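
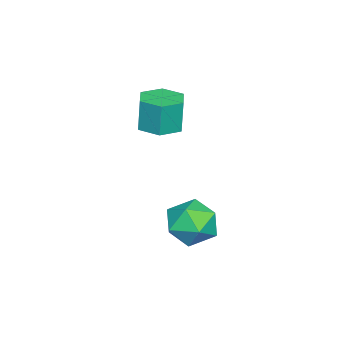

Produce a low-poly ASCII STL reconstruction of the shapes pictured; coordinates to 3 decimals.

solid 
facet normal 0.045 -0.036 -0.998
outer loop
vertex -2.872 -2.441 -0.403
vertex -3.605 -1.808 -0.459
vertex -2.69 -1.488 -0.429
endloop
endfacet
facet normal 0.981 -0.186 0.051
outer loop
vertex -2.872 -2.441 -0.403
vertex -2.69 -1.488 -0.429
vertex -2.942 -2.385 1.154
endloop
endfacet
facet normal 0.981 -0.187 0.050
outer loop
vertex -2.942 -2.385 1.154
vertex -2.69 -1.488 -0.429
vertex -2.759 -1.432 1.128
endloop
endfacet
facet normal -0.044 0.036 0.998
outer loop
vertex -2.942 -2.385 1.154
vertex -2.759 -1.432 1.128
vertex -3.675 -1.752 1.099
endloop
endfacet
facet normal 0.045 -0.036 -0.998
outer loop
vertex -2.69 -1.488 -0.429
vertex -3.605 -1.808 -0.459
vertex -3.423 -0.855 -0.485
endloop
endfacet
facet normal 0.654 0.757 0.002
outer loop
vertex -2.69 -1.488 -0.429
vertex -3.423 -0.855 -0.485
vertex -2.759 -1.432 1.128
endloop
endfacet
facet normal 0.653 0.757 0.002
outer loop
vertex -2.759 -1.432 1.128
vertex -3.423 -0.855 -0.485
vertex -3.492 -0.8 1.073
endloop
endfacet
facet normal -0.044 0.036 0.998
outer loop
vertex -2.759 -1.432 1.128
vertex -3.492 -0.8 1.073
vertex -3.675 -1.752 1.099
endloop
endfacet
facet normal 0.044 -0.036 -0.998
outer loop
vertex -3.423 -0.855 -0.485
vertex -3.605 -1.808 -0.459
vertex -4.338 -1.175 -0.514
endloop
endfacet
facet normal -0.328 0.943 -0.048
outer loop
vertex -3.423 -0.855 -0.485
vertex -4.338 -1.175 -0.514
vertex -3.492 -0.8 1.073
endloop
endfacet
facet normal -0.327 0.944 -0.049
outer loop
vertex -3.492 -0.8 1.073
vertex -4.338 -1.175 -0.514
vertex -4.408 -1.119 1.043
endloop
endfacet
facet normal -0.045 0.036 0.998
outer loop
vertex -3.492 -0.8 1.073
vertex -4.408 -1.119 1.043
vertex -3.675 -1.752 1.099
endloop
endfacet
facet normal 0.044 -0.036 -0.998
outer loop
vertex -4.338 -1.175 -0.514
vertex -3.605 -1.808 -0.459
vertex -4.521 -2.128 -0.488
endloop
endfacet
facet normal -0.981 0.187 -0.051
outer loop
vertex -4.338 -1.175 -0.514
vertex -4.521 -2.128 -0.488
vertex -4.408 -1.119 1.043
endloop
endfacet
facet normal -0.981 0.186 -0.050
outer loop
vertex -4.408 -1.119 1.043
vertex -4.521 -2.128 -0.488
vertex -4.59 -2.072 1.069
endloop
endfacet
facet normal -0.045 0.036 0.998
outer loop
vertex -4.408 -1.119 1.043
vertex -4.59 -2.072 1.069
vertex -3.675 -1.752 1.099
endloop
endfacet
facet normal 0.044 -0.036 -0.998
outer loop
vertex -4.521 -2.128 -0.488
vertex -3.605 -1.808 -0.459
vertex -3.788 -2.76 -0.433
endloop
endfacet
facet normal -0.653 -0.757 -0.002
outer loop
vertex -4.521 -2.128 -0.488
vertex -3.788 -2.76 -0.433
vertex -4.59 -2.072 1.069
endloop
endfacet
facet normal -0.653 -0.757 -0.002
outer loop
vertex -4.59 -2.072 1.069
vertex -3.788 -2.76 -0.433
vertex -3.857 -2.705 1.125
endloop
endfacet
facet normal -0.045 0.036 0.998
outer loop
vertex -4.59 -2.072 1.069
vertex -3.857 -2.705 1.125
vertex -3.675 -1.752 1.099
endloop
endfacet
facet normal 0.045 -0.036 -0.998
outer loop
vertex -3.788 -2.76 -0.433
vertex -3.605 -1.808 -0.459
vertex -2.872 -2.441 -0.403
endloop
endfacet
facet normal 0.327 -0.944 0.048
outer loop
vertex -3.788 -2.76 -0.433
vertex -2.872 -2.441 -0.403
vertex -3.857 -2.705 1.125
endloop
endfacet
facet normal 0.328 -0.943 0.049
outer loop
vertex -3.857 -2.705 1.125
vertex -2.872 -2.441 -0.403
vertex -2.942 -2.385 1.154
endloop
endfacet
facet normal -0.044 0.036 0.998
outer loop
vertex -3.857 -2.705 1.125
vertex -2.942 -2.385 1.154
vertex -3.675 -1.752 1.099
endloop
endfacet
facet normal -0.970 -0.064 0.234
outer loop
vertex -0.133 1.624 -2.688
vertex -0.086 0.485 -2.806
vertex 0.128 0.965 -1.788
endloop
endfacet
facet normal -0.666 0.496 0.557
outer loop
vertex -0.133 1.624 -2.688
vertex 0.128 0.965 -1.788
vertex 0.702 1.94 -1.97
endloop
endfacet
facet normal -0.392 0.919 0.051
outer loop
vertex -0.133 1.624 -2.688
vertex 0.702 1.94 -1.97
vertex 0.843 2.063 -3.1
endloop
endfacet
facet normal -0.525 0.619 -0.584
outer loop
vertex -0.133 1.624 -2.688
vertex 0.843 2.063 -3.1
vertex 0.356 1.163 -3.617
endloop
endfacet
facet normal -0.882 0.012 -0.471
outer loop
vertex -0.133 1.624 -2.688
vertex 0.356 1.163 -3.617
vertex -0.086 0.485 -2.806
endloop
endfacet
facet normal -0.129 0.255 0.958
outer loop
vertex 0.702 1.94 -1.97
vertex 0.128 0.965 -1.788
vertex 1.264 0.997 -1.643
endloop
endfacet
facet normal -0.620 -0.651 0.437
outer loop
vertex 0.128 0.965 -1.788
vertex -0.086 0.485 -2.806
vertex 0.777 0.097 -2.16
endloop
endfacet
facet normal -0.478 -0.528 -0.702
outer loop
vertex -0.086 0.485 -2.806
vertex 0.356 1.163 -3.617
vertex 0.918 0.22 -3.29
endloop
endfacet
facet normal 0.100 0.454 -0.885
outer loop
vertex 0.356 1.163 -3.617
vertex 0.843 2.063 -3.1
vertex 1.492 1.195 -3.472
endloop
endfacet
facet normal 0.316 0.938 0.142
outer loop
vertex 0.843 2.063 -3.1
vertex 0.702 1.94 -1.97
vertex 1.706 1.675 -2.454
endloop
endfacet
facet normal 0.525 -0.619 0.584
outer loop
vertex 1.753 0.536 -2.572
vertex 1.264 0.997 -1.643
vertex 0.777 0.097 -2.16
endloop
endfacet
facet normal 0.392 -0.919 -0.051
outer loop
vertex 1.753 0.536 -2.572
vertex 0.777 0.097 -2.16
vertex 0.918 0.22 -3.29
endloop
endfacet
facet normal 0.666 -0.496 -0.557
outer loop
vertex 1.753 0.536 -2.572
vertex 0.918 0.22 -3.29
vertex 1.492 1.195 -3.472
endloop
endfacet
facet normal 0.970 0.064 -0.234
outer loop
vertex 1.753 0.536 -2.572
vertex 1.492 1.195 -3.472
vertex 1.706 1.675 -2.454
endloop
endfacet
facet normal 0.882 -0.012 0.471
outer loop
vertex 1.753 0.536 -2.572
vertex 1.706 1.675 -2.454
vertex 1.264 0.997 -1.643
endloop
endfacet
facet normal -0.100 -0.454 0.885
outer loop
vertex 0.777 0.097 -2.16
vertex 1.264 0.997 -1.643
vertex 0.128 0.965 -1.788
endloop
endfacet
facet normal -0.316 -0.938 -0.142
outer loop
vertex 0.918 0.22 -3.29
vertex 0.777 0.097 -2.16
vertex -0.086 0.485 -2.806
endloop
endfacet
facet normal 0.129 -0.255 -0.958
outer loop
vertex 1.492 1.195 -3.472
vertex 0.918 0.22 -3.29
vertex 0.356 1.163 -3.617
endloop
endfacet
facet normal 0.620 0.651 -0.437
outer loop
vertex 1.706 1.675 -2.454
vertex 1.492 1.195 -3.472
vertex 0.843 2.063 -3.1
endloop
endfacet
facet normal 0.478 0.528 0.702
outer loop
vertex 1.264 0.997 -1.643
vertex 1.706 1.675 -2.454
vertex 0.702 1.94 -1.97
endloop
endfacet

endsolid


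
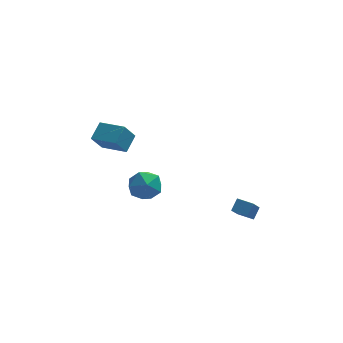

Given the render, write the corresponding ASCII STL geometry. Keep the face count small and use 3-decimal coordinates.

solid 
facet normal 0.228 0.466 0.855
outer loop
vertex -1.981 1.993 -2.705
vertex -2.491 1.104 -2.085
vertex -1.327 1.048 -2.365
endloop
endfacet
facet normal 0.708 0.615 0.348
outer loop
vertex -1.981 1.993 -2.705
vertex -1.327 1.048 -2.365
vertex -1.188 1.509 -3.463
endloop
endfacet
facet normal 0.362 0.910 -0.202
outer loop
vertex -1.981 1.993 -2.705
vertex -1.188 1.509 -3.463
vertex -2.266 1.85 -3.861
endloop
endfacet
facet normal -0.331 0.943 -0.035
outer loop
vertex -1.981 1.993 -2.705
vertex -2.266 1.85 -3.861
vertex -3.072 1.599 -3.009
endloop
endfacet
facet normal -0.414 0.668 0.618
outer loop
vertex -1.981 1.993 -2.705
vertex -3.072 1.599 -3.009
vertex -2.491 1.104 -2.085
endloop
endfacet
facet normal 0.992 -0.001 0.125
outer loop
vertex -1.188 1.509 -3.463
vertex -1.327 1.048 -2.365
vertex -1.208 0.321 -3.311
endloop
endfacet
facet normal 0.216 -0.243 0.946
outer loop
vertex -1.327 1.048 -2.365
vertex -2.491 1.104 -2.085
vertex -2.014 0.07 -2.459
endloop
endfacet
facet normal -0.822 0.086 0.563
outer loop
vertex -2.491 1.104 -2.085
vertex -3.072 1.599 -3.009
vertex -3.092 0.411 -2.857
endloop
endfacet
facet normal -0.688 0.531 -0.495
outer loop
vertex -3.072 1.599 -3.009
vertex -2.266 1.85 -3.861
vertex -2.953 0.872 -3.955
endloop
endfacet
facet normal 0.433 0.477 -0.765
outer loop
vertex -2.266 1.85 -3.861
vertex -1.188 1.509 -3.463
vertex -1.789 0.816 -4.235
endloop
endfacet
facet normal 0.331 -0.943 0.035
outer loop
vertex -2.299 -0.073 -3.615
vertex -1.208 0.321 -3.311
vertex -2.014 0.07 -2.459
endloop
endfacet
facet normal -0.362 -0.910 0.202
outer loop
vertex -2.299 -0.073 -3.615
vertex -2.014 0.07 -2.459
vertex -3.092 0.411 -2.857
endloop
endfacet
facet normal -0.708 -0.615 -0.348
outer loop
vertex -2.299 -0.073 -3.615
vertex -3.092 0.411 -2.857
vertex -2.953 0.872 -3.955
endloop
endfacet
facet normal -0.228 -0.466 -0.855
outer loop
vertex -2.299 -0.073 -3.615
vertex -2.953 0.872 -3.955
vertex -1.789 0.816 -4.235
endloop
endfacet
facet normal 0.414 -0.668 -0.618
outer loop
vertex -2.299 -0.073 -3.615
vertex -1.789 0.816 -4.235
vertex -1.208 0.321 -3.311
endloop
endfacet
facet normal 0.688 -0.531 0.495
outer loop
vertex -2.014 0.07 -2.459
vertex -1.208 0.321 -3.311
vertex -1.327 1.048 -2.365
endloop
endfacet
facet normal -0.433 -0.477 0.765
outer loop
vertex -3.092 0.411 -2.857
vertex -2.014 0.07 -2.459
vertex -2.491 1.104 -2.085
endloop
endfacet
facet normal -0.992 0.001 -0.125
outer loop
vertex -2.953 0.872 -3.955
vertex -3.092 0.411 -2.857
vertex -3.072 1.599 -3.009
endloop
endfacet
facet normal -0.216 0.243 -0.946
outer loop
vertex -1.789 0.816 -4.235
vertex -2.953 0.872 -3.955
vertex -2.266 1.85 -3.861
endloop
endfacet
facet normal 0.822 -0.086 -0.563
outer loop
vertex -1.208 0.321 -3.311
vertex -1.789 0.816 -4.235
vertex -1.188 1.509 -3.463
endloop
endfacet
facet normal -0.392 -0.574 -0.719
outer loop
vertex 3.681 -3.177 -2.849
vertex 2.777 -2.755 -2.693
vertex 4.147 -1.628 -4.341
endloop
endfacet
facet normal 0.896 -0.417 -0.154
outer loop
vertex 4.503 -1.105 -3.687
vertex 3.681 -3.177 -2.849
vertex 4.147 -1.628 -4.341
endloop
endfacet
facet normal -0.392 -0.575 -0.719
outer loop
vertex 4.147 -1.628 -4.341
vertex 2.777 -2.755 -2.693
vertex 3.242 -1.206 -4.185
endloop
endfacet
facet normal 0.211 0.704 -0.678
outer loop
vertex 3.242 -1.206 -4.185
vertex 4.503 -1.105 -3.687
vertex 4.147 -1.628 -4.341
endloop
endfacet
facet normal -0.212 -0.704 0.678
outer loop
vertex 3.681 -3.177 -2.849
vertex 3.133 -2.232 -2.039
vertex 2.777 -2.755 -2.693
endloop
endfacet
facet normal 0.895 -0.418 -0.155
outer loop
vertex 4.038 -2.654 -2.195
vertex 3.681 -3.177 -2.849
vertex 4.503 -1.105 -3.687
endloop
endfacet
facet normal -0.211 -0.704 0.678
outer loop
vertex 4.038 -2.654 -2.195
vertex 3.133 -2.232 -2.039
vertex 3.681 -3.177 -2.849
endloop
endfacet
facet normal -0.896 0.417 0.154
outer loop
vertex 2.777 -2.755 -2.693
vertex 3.133 -2.232 -2.039
vertex 3.242 -1.206 -4.185
endloop
endfacet
facet normal 0.211 0.704 -0.678
outer loop
vertex 3.599 -0.683 -3.531
vertex 4.503 -1.105 -3.687
vertex 3.242 -1.206 -4.185
endloop
endfacet
facet normal -0.895 0.418 0.154
outer loop
vertex 3.242 -1.206 -4.185
vertex 3.133 -2.232 -2.039
vertex 3.599 -0.683 -3.531
endloop
endfacet
facet normal 0.392 0.574 0.719
outer loop
vertex 3.599 -0.683 -3.531
vertex 4.038 -2.654 -2.195
vertex 4.503 -1.105 -3.687
endloop
endfacet
facet normal 0.392 0.574 0.719
outer loop
vertex 3.133 -2.232 -2.039
vertex 4.038 -2.654 -2.195
vertex 3.599 -0.683 -3.531
endloop
endfacet
facet normal -0.826 0.546 -0.139
outer loop
vertex -5.175 -1.228 2.506
vertex -4.679 -0.291 3.241
vertex -4.581 -0.628 1.339
endloop
endfacet
facet normal -0.385 -0.726 -0.569
outer loop
vertex -3.161 -1.569 1.579
vertex -5.175 -1.228 2.506
vertex -4.581 -0.628 1.339
endloop
endfacet
facet normal -0.826 0.546 -0.139
outer loop
vertex -4.581 -0.628 1.339
vertex -4.679 -0.291 3.241
vertex -4.085 0.309 2.074
endloop
endfacet
facet normal 0.413 0.417 -0.810
outer loop
vertex -4.085 0.309 2.074
vertex -3.161 -1.569 1.579
vertex -4.581 -0.628 1.339
endloop
endfacet
facet normal -0.413 -0.417 0.810
outer loop
vertex -5.175 -1.228 2.506
vertex -3.259 -1.232 3.481
vertex -4.679 -0.291 3.241
endloop
endfacet
facet normal -0.385 -0.726 -0.569
outer loop
vertex -3.755 -2.169 2.746
vertex -5.175 -1.228 2.506
vertex -3.161 -1.569 1.579
endloop
endfacet
facet normal -0.413 -0.417 0.810
outer loop
vertex -3.755 -2.169 2.746
vertex -3.259 -1.232 3.481
vertex -5.175 -1.228 2.506
endloop
endfacet
facet normal 0.385 0.726 0.569
outer loop
vertex -4.679 -0.291 3.241
vertex -3.259 -1.232 3.481
vertex -4.085 0.309 2.074
endloop
endfacet
facet normal 0.413 0.417 -0.810
outer loop
vertex -2.665 -0.632 2.314
vertex -3.161 -1.569 1.579
vertex -4.085 0.309 2.074
endloop
endfacet
facet normal 0.385 0.726 0.569
outer loop
vertex -4.085 0.309 2.074
vertex -3.259 -1.232 3.481
vertex -2.665 -0.632 2.314
endloop
endfacet
facet normal 0.826 -0.546 0.139
outer loop
vertex -2.665 -0.632 2.314
vertex -3.755 -2.169 2.746
vertex -3.161 -1.569 1.579
endloop
endfacet
facet normal 0.826 -0.546 0.139
outer loop
vertex -3.259 -1.232 3.481
vertex -3.755 -2.169 2.746
vertex -2.665 -0.632 2.314
endloop
endfacet

endsolid


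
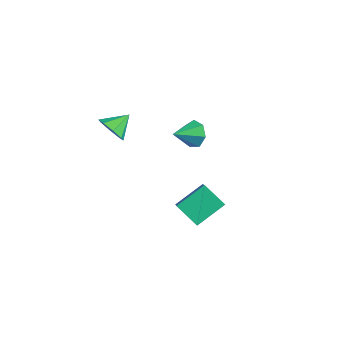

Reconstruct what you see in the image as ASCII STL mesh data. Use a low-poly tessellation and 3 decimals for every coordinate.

solid 
facet normal -0.009 0.904 -0.427
outer loop
vertex 0.443 -0.025 1.301
vertex 0.194 -0.356 0.605
vertex -0.253 -0.071 1.218
endloop
endfacet
facet normal -0.115 -0.049 0.992
outer loop
vertex 0.443 -0.025 1.301
vertex -0.253 -0.071 1.218
vertex 0.206 -1.604 1.195
endloop
endfacet
facet normal -0.009 0.904 -0.427
outer loop
vertex -0.253 -0.071 1.218
vertex 0.194 -0.356 0.605
vertex -0.613 -0.332 0.673
endloop
endfacet
facet normal -0.755 -0.235 0.612
outer loop
vertex -0.253 -0.071 1.218
vertex -0.613 -0.332 0.673
vertex 0.206 -1.604 1.195
endloop
endfacet
facet normal -0.009 0.904 -0.428
outer loop
vertex -0.613 -0.332 0.673
vertex 0.194 -0.356 0.605
vertex -0.366 -0.611 0.078
endloop
endfacet
facet normal -0.823 -0.562 -0.078
outer loop
vertex -0.613 -0.332 0.673
vertex -0.366 -0.611 0.078
vertex 0.206 -1.604 1.195
endloop
endfacet
facet normal -0.010 0.904 -0.427
outer loop
vertex -0.366 -0.611 0.078
vertex 0.194 -0.356 0.605
vertex 0.303 -0.698 -0.121
endloop
endfacet
facet normal -0.268 -0.784 -0.560
outer loop
vertex -0.366 -0.611 0.078
vertex 0.303 -0.698 -0.121
vertex 0.206 -1.604 1.195
endloop
endfacet
facet normal -0.009 0.904 -0.427
outer loop
vertex 0.303 -0.698 -0.121
vertex 0.194 -0.356 0.605
vertex 0.889 -0.528 0.227
endloop
endfacet
facet normal 0.491 -0.734 -0.469
outer loop
vertex 0.303 -0.698 -0.121
vertex 0.889 -0.528 0.227
vertex 0.206 -1.604 1.195
endloop
endfacet
facet normal -0.009 0.904 -0.428
outer loop
vertex 0.889 -0.528 0.227
vertex 0.194 -0.356 0.605
vertex 0.952 -0.228 0.86
endloop
endfacet
facet normal 0.885 -0.449 0.125
outer loop
vertex 0.889 -0.528 0.227
vertex 0.952 -0.228 0.86
vertex 0.206 -1.604 1.195
endloop
endfacet
facet normal -0.009 0.904 -0.427
outer loop
vertex 0.952 -0.228 0.86
vertex 0.194 -0.356 0.605
vertex 0.443 -0.025 1.301
endloop
endfacet
facet normal 0.614 -0.144 0.776
outer loop
vertex 0.952 -0.228 0.86
vertex 0.443 -0.025 1.301
vertex 0.206 -1.604 1.195
endloop
endfacet
facet normal 0.038 -0.869 -0.493
outer loop
vertex -1.328 -3.417 0.501
vertex -1.906 -3.743 1.032
vertex -1.937 -3.325 0.292
endloop
endfacet
facet normal 0.275 0.864 -0.422
outer loop
vertex -1.328 -3.417 0.501
vertex -1.937 -3.325 0.292
vertex -1.954 -2.657 1.648
endloop
endfacet
facet normal 0.039 -0.869 -0.493
outer loop
vertex -1.937 -3.325 0.292
vertex -1.906 -3.743 1.032
vertex -2.528 -3.479 0.517
endloop
endfacet
facet normal -0.374 0.830 -0.414
outer loop
vertex -1.937 -3.325 0.292
vertex -2.528 -3.479 0.517
vertex -1.954 -2.657 1.648
endloop
endfacet
facet normal 0.039 -0.869 -0.492
outer loop
vertex -2.528 -3.479 0.517
vertex -1.906 -3.743 1.032
vertex -2.755 -3.787 1.043
endloop
endfacet
facet normal -0.813 0.582 -0.010
outer loop
vertex -2.528 -3.479 0.517
vertex -2.755 -3.787 1.043
vertex -1.954 -2.657 1.648
endloop
endfacet
facet normal 0.039 -0.869 -0.494
outer loop
vertex -2.755 -3.787 1.043
vertex -1.906 -3.743 1.032
vertex -2.484 -4.07 1.562
endloop
endfacet
facet normal -0.789 0.262 0.555
outer loop
vertex -2.755 -3.787 1.043
vertex -2.484 -4.07 1.562
vertex -1.954 -2.657 1.648
endloop
endfacet
facet normal 0.039 -0.869 -0.493
outer loop
vertex -2.484 -4.07 1.562
vertex -1.906 -3.743 1.032
vertex -1.875 -4.161 1.771
endloop
endfacet
facet normal -0.316 0.061 0.947
outer loop
vertex -2.484 -4.07 1.562
vertex -1.875 -4.161 1.771
vertex -1.954 -2.657 1.648
endloop
endfacet
facet normal 0.038 -0.869 -0.493
outer loop
vertex -1.875 -4.161 1.771
vertex -1.906 -3.743 1.032
vertex -1.284 -4.008 1.547
endloop
endfacet
facet normal 0.331 0.094 0.939
outer loop
vertex -1.875 -4.161 1.771
vertex -1.284 -4.008 1.547
vertex -1.954 -2.657 1.648
endloop
endfacet
facet normal 0.039 -0.869 -0.494
outer loop
vertex -1.284 -4.008 1.547
vertex -1.906 -3.743 1.032
vertex -1.057 -3.699 1.021
endloop
endfacet
facet normal 0.772 0.343 0.535
outer loop
vertex -1.284 -4.008 1.547
vertex -1.057 -3.699 1.021
vertex -1.954 -2.657 1.648
endloop
endfacet
facet normal 0.039 -0.870 -0.492
outer loop
vertex -1.057 -3.699 1.021
vertex -1.906 -3.743 1.032
vertex -1.328 -3.417 0.501
endloop
endfacet
facet normal 0.748 0.663 -0.031
outer loop
vertex -1.057 -3.699 1.021
vertex -1.328 -3.417 0.501
vertex -1.954 -2.657 1.648
endloop
endfacet
facet normal -0.769 -0.281 0.574
outer loop
vertex 4.084 -2.462 0.692
vertex 2.707 -1.601 -0.732
vertex 4.009 -3.955 -0.138
endloop
endfacet
facet normal 0.638 -0.398 0.659
outer loop
vertex 5.093 -3.559 -0.948
vertex 4.084 -2.462 0.692
vertex 4.009 -3.955 -0.138
endloop
endfacet
facet normal -0.769 -0.280 0.575
outer loop
vertex 4.009 -3.955 -0.138
vertex 2.707 -1.601 -0.732
vertex 2.631 -3.094 -1.562
endloop
endfacet
facet normal -0.044 -0.873 -0.486
outer loop
vertex 2.631 -3.094 -1.562
vertex 5.093 -3.559 -0.948
vertex 4.009 -3.955 -0.138
endloop
endfacet
facet normal 0.044 0.873 0.486
outer loop
vertex 4.084 -2.462 0.692
vertex 3.791 -1.205 -1.542
vertex 2.707 -1.601 -0.732
endloop
endfacet
facet normal 0.638 -0.399 0.659
outer loop
vertex 5.169 -2.066 -0.118
vertex 4.084 -2.462 0.692
vertex 5.093 -3.559 -0.948
endloop
endfacet
facet normal 0.044 0.873 0.486
outer loop
vertex 5.169 -2.066 -0.118
vertex 3.791 -1.205 -1.542
vertex 4.084 -2.462 0.692
endloop
endfacet
facet normal -0.638 0.399 -0.659
outer loop
vertex 2.707 -1.601 -0.732
vertex 3.791 -1.205 -1.542
vertex 2.631 -3.094 -1.562
endloop
endfacet
facet normal -0.044 -0.873 -0.486
outer loop
vertex 3.716 -2.698 -2.372
vertex 5.093 -3.559 -0.948
vertex 2.631 -3.094 -1.562
endloop
endfacet
facet normal -0.638 0.399 -0.659
outer loop
vertex 2.631 -3.094 -1.562
vertex 3.791 -1.205 -1.542
vertex 3.716 -2.698 -2.372
endloop
endfacet
facet normal 0.769 0.280 -0.574
outer loop
vertex 3.716 -2.698 -2.372
vertex 5.169 -2.066 -0.118
vertex 5.093 -3.559 -0.948
endloop
endfacet
facet normal 0.769 0.281 -0.574
outer loop
vertex 3.791 -1.205 -1.542
vertex 5.169 -2.066 -0.118
vertex 3.716 -2.698 -2.372
endloop
endfacet

endsolid


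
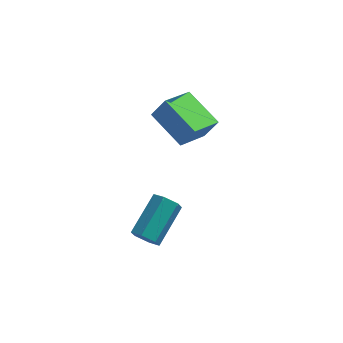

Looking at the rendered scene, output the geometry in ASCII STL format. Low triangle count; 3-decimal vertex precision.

solid 
facet normal -0.518 -0.025 -0.855
outer loop
vertex -2.408 3.867 -0.842
vertex -1.528 5.064 -1.409
vertex -1.2 2.65 -1.538
endloop
endfacet
facet normal -0.553 -0.753 0.356
outer loop
vertex -0.652 2.676 -0.631
vertex -2.408 3.867 -0.842
vertex -1.2 2.65 -1.538
endloop
endfacet
facet normal -0.518 -0.025 -0.855
outer loop
vertex -1.2 2.65 -1.538
vertex -1.528 5.064 -1.409
vertex -0.321 3.847 -2.105
endloop
endfacet
facet normal 0.653 -0.658 -0.376
outer loop
vertex -0.321 3.847 -2.105
vertex -0.652 2.676 -0.631
vertex -1.2 2.65 -1.538
endloop
endfacet
facet normal -0.653 0.658 0.376
outer loop
vertex -2.408 3.867 -0.842
vertex -0.98 5.09 -0.502
vertex -1.528 5.064 -1.409
endloop
endfacet
facet normal -0.553 -0.753 0.357
outer loop
vertex -1.859 3.893 0.065
vertex -2.408 3.867 -0.842
vertex -0.652 2.676 -0.631
endloop
endfacet
facet normal -0.653 0.658 0.376
outer loop
vertex -1.859 3.893 0.065
vertex -0.98 5.09 -0.502
vertex -2.408 3.867 -0.842
endloop
endfacet
facet normal 0.554 0.753 -0.356
outer loop
vertex -1.528 5.064 -1.409
vertex -0.98 5.09 -0.502
vertex -0.321 3.847 -2.105
endloop
endfacet
facet normal 0.653 -0.658 -0.376
outer loop
vertex 0.228 3.873 -1.198
vertex -0.652 2.676 -0.631
vertex -0.321 3.847 -2.105
endloop
endfacet
facet normal 0.553 0.753 -0.356
outer loop
vertex -0.321 3.847 -2.105
vertex -0.98 5.09 -0.502
vertex 0.228 3.873 -1.198
endloop
endfacet
facet normal 0.518 0.024 0.855
outer loop
vertex 0.228 3.873 -1.198
vertex -1.859 3.893 0.065
vertex -0.652 2.676 -0.631
endloop
endfacet
facet normal 0.518 0.025 0.855
outer loop
vertex -0.98 5.09 -0.502
vertex -1.859 3.893 0.065
vertex 0.228 3.873 -1.198
endloop
endfacet
facet normal -0.409 -0.775 -0.482
outer loop
vertex -1.806 -1.091 -4.05
vertex -2.346 -0.983 -3.765
vertex -2.222 -0.711 -4.308
endloop
endfacet
facet normal 0.618 0.153 -0.771
outer loop
vertex -1.806 -1.091 -4.05
vertex -2.222 -0.711 -4.308
vertex -1.034 0.375 -3.14
endloop
endfacet
facet normal 0.618 0.153 -0.771
outer loop
vertex -1.034 0.375 -3.14
vertex -2.222 -0.711 -4.308
vertex -1.45 0.755 -3.398
endloop
endfacet
facet normal 0.409 0.775 0.482
outer loop
vertex -1.034 0.375 -3.14
vertex -1.45 0.755 -3.398
vertex -1.574 0.483 -2.855
endloop
endfacet
facet normal -0.408 -0.775 -0.482
outer loop
vertex -2.222 -0.711 -4.308
vertex -2.346 -0.983 -3.765
vertex -2.762 -0.603 -4.024
endloop
endfacet
facet normal -0.272 0.607 -0.747
outer loop
vertex -2.222 -0.711 -4.308
vertex -2.762 -0.603 -4.024
vertex -1.45 0.755 -3.398
endloop
endfacet
facet normal -0.272 0.607 -0.747
outer loop
vertex -1.45 0.755 -3.398
vertex -2.762 -0.603 -4.024
vertex -1.99 0.863 -3.114
endloop
endfacet
facet normal 0.408 0.775 0.482
outer loop
vertex -1.45 0.755 -3.398
vertex -1.99 0.863 -3.114
vertex -1.574 0.483 -2.855
endloop
endfacet
facet normal -0.409 -0.776 -0.481
outer loop
vertex -2.762 -0.603 -4.024
vertex -2.346 -0.983 -3.765
vertex -2.886 -0.875 -3.48
endloop
endfacet
facet normal -0.891 0.454 0.024
outer loop
vertex -2.762 -0.603 -4.024
vertex -2.886 -0.875 -3.48
vertex -1.99 0.863 -3.114
endloop
endfacet
facet normal -0.891 0.454 0.024
outer loop
vertex -1.99 0.863 -3.114
vertex -2.886 -0.875 -3.48
vertex -2.114 0.591 -2.57
endloop
endfacet
facet normal 0.409 0.776 0.481
outer loop
vertex -1.99 0.863 -3.114
vertex -2.114 0.591 -2.57
vertex -1.574 0.483 -2.855
endloop
endfacet
facet normal -0.409 -0.775 -0.482
outer loop
vertex -2.886 -0.875 -3.48
vertex -2.346 -0.983 -3.765
vertex -2.47 -1.255 -3.222
endloop
endfacet
facet normal -0.618 -0.153 0.771
outer loop
vertex -2.886 -0.875 -3.48
vertex -2.47 -1.255 -3.222
vertex -2.114 0.591 -2.57
endloop
endfacet
facet normal -0.618 -0.153 0.771
outer loop
vertex -2.114 0.591 -2.57
vertex -2.47 -1.255 -3.222
vertex -1.698 0.211 -2.312
endloop
endfacet
facet normal 0.409 0.775 0.482
outer loop
vertex -2.114 0.591 -2.57
vertex -1.698 0.211 -2.312
vertex -1.574 0.483 -2.855
endloop
endfacet
facet normal -0.408 -0.775 -0.482
outer loop
vertex -2.47 -1.255 -3.222
vertex -2.346 -0.983 -3.765
vertex -1.93 -1.363 -3.506
endloop
endfacet
facet normal 0.272 -0.607 0.747
outer loop
vertex -2.47 -1.255 -3.222
vertex -1.93 -1.363 -3.506
vertex -1.698 0.211 -2.312
endloop
endfacet
facet normal 0.272 -0.607 0.747
outer loop
vertex -1.698 0.211 -2.312
vertex -1.93 -1.363 -3.506
vertex -1.158 0.103 -2.596
endloop
endfacet
facet normal 0.408 0.775 0.482
outer loop
vertex -1.698 0.211 -2.312
vertex -1.158 0.103 -2.596
vertex -1.574 0.483 -2.855
endloop
endfacet
facet normal -0.409 -0.776 -0.481
outer loop
vertex -1.93 -1.363 -3.506
vertex -2.346 -0.983 -3.765
vertex -1.806 -1.091 -4.05
endloop
endfacet
facet normal 0.891 -0.454 -0.024
outer loop
vertex -1.93 -1.363 -3.506
vertex -1.806 -1.091 -4.05
vertex -1.158 0.103 -2.596
endloop
endfacet
facet normal 0.891 -0.454 -0.024
outer loop
vertex -1.158 0.103 -2.596
vertex -1.806 -1.091 -4.05
vertex -1.034 0.375 -3.14
endloop
endfacet
facet normal 0.409 0.776 0.481
outer loop
vertex -1.158 0.103 -2.596
vertex -1.034 0.375 -3.14
vertex -1.574 0.483 -2.855
endloop
endfacet

endsolid


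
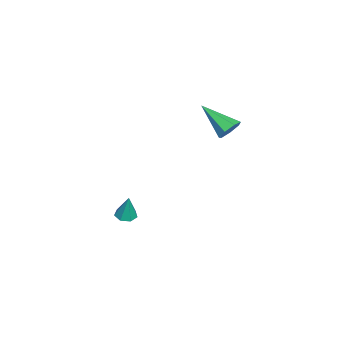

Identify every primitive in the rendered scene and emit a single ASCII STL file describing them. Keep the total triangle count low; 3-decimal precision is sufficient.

solid 
facet normal -0.183 -0.144 -0.972
outer loop
vertex -2.738 -1.189 -2.698
vertex -3.158 -1.472 -2.577
vertex -3.125 -0.959 -2.659
endloop
endfacet
facet normal 0.516 0.847 0.130
outer loop
vertex -2.738 -1.189 -2.698
vertex -3.125 -0.959 -2.659
vertex -2.922 -1.288 -1.323
endloop
endfacet
facet normal -0.182 -0.144 -0.973
outer loop
vertex -3.125 -0.959 -2.659
vertex -3.158 -1.472 -2.577
vertex -3.536 -1.115 -2.559
endloop
endfacet
facet normal -0.284 0.920 0.270
outer loop
vertex -3.125 -0.959 -2.659
vertex -3.536 -1.115 -2.559
vertex -2.922 -1.288 -1.323
endloop
endfacet
facet normal -0.181 -0.143 -0.973
outer loop
vertex -3.536 -1.115 -2.559
vertex -3.158 -1.472 -2.577
vertex -3.662 -1.54 -2.473
endloop
endfacet
facet normal -0.824 0.337 0.456
outer loop
vertex -3.536 -1.115 -2.559
vertex -3.662 -1.54 -2.473
vertex -2.922 -1.288 -1.323
endloop
endfacet
facet normal -0.182 -0.142 -0.973
outer loop
vertex -3.662 -1.54 -2.473
vertex -3.158 -1.472 -2.577
vertex -3.409 -1.913 -2.466
endloop
endfacet
facet normal -0.696 -0.462 0.549
outer loop
vertex -3.662 -1.54 -2.473
vertex -3.409 -1.913 -2.466
vertex -2.922 -1.288 -1.323
endloop
endfacet
facet normal -0.182 -0.141 -0.973
outer loop
vertex -3.409 -1.913 -2.466
vertex -3.158 -1.472 -2.577
vertex -2.966 -1.954 -2.543
endloop
endfacet
facet normal 0.002 -0.878 0.479
outer loop
vertex -3.409 -1.913 -2.466
vertex -2.966 -1.954 -2.543
vertex -2.922 -1.288 -1.323
endloop
endfacet
facet normal -0.183 -0.142 -0.973
outer loop
vertex -2.966 -1.954 -2.543
vertex -3.158 -1.472 -2.577
vertex -2.668 -1.632 -2.646
endloop
endfacet
facet normal 0.746 -0.595 0.298
outer loop
vertex -2.966 -1.954 -2.543
vertex -2.668 -1.632 -2.646
vertex -2.922 -1.288 -1.323
endloop
endfacet
facet normal -0.184 -0.143 -0.972
outer loop
vertex -2.668 -1.632 -2.646
vertex -3.158 -1.472 -2.577
vertex -2.738 -1.189 -2.698
endloop
endfacet
facet normal 0.975 0.171 0.143
outer loop
vertex -2.668 -1.632 -2.646
vertex -2.738 -1.189 -2.698
vertex -2.922 -1.288 -1.323
endloop
endfacet
facet normal 0.403 0.739 -0.540
outer loop
vertex -2.49 3.302 3.997
vertex -2.77 3.077 3.48
vertex -2.989 3.499 3.894
endloop
endfacet
facet normal -0.070 0.318 0.946
outer loop
vertex -2.49 3.302 3.997
vertex -2.989 3.499 3.894
vertex -3.49 1.763 4.44
endloop
endfacet
facet normal 0.405 0.739 -0.539
outer loop
vertex -2.989 3.499 3.894
vertex -2.77 3.077 3.48
vertex -3.323 3.379 3.478
endloop
endfacet
facet normal -0.771 0.383 0.509
outer loop
vertex -2.989 3.499 3.894
vertex -3.323 3.379 3.478
vertex -3.49 1.763 4.44
endloop
endfacet
facet normal 0.405 0.739 -0.539
outer loop
vertex -3.323 3.379 3.478
vertex -2.77 3.077 3.48
vertex -3.241 3.032 3.064
endloop
endfacet
facet normal -0.982 -0.010 -0.187
outer loop
vertex -3.323 3.379 3.478
vertex -3.241 3.032 3.064
vertex -3.49 1.763 4.44
endloop
endfacet
facet normal 0.405 0.738 -0.539
outer loop
vertex -3.241 3.032 3.064
vertex -2.77 3.077 3.48
vertex -2.805 2.719 2.963
endloop
endfacet
facet normal -0.548 -0.563 -0.619
outer loop
vertex -3.241 3.032 3.064
vertex -2.805 2.719 2.963
vertex -3.49 1.763 4.44
endloop
endfacet
facet normal 0.404 0.739 -0.539
outer loop
vertex -2.805 2.719 2.963
vertex -2.77 3.077 3.48
vertex -2.342 2.676 3.251
endloop
endfacet
facet normal 0.207 -0.862 -0.462
outer loop
vertex -2.805 2.719 2.963
vertex -2.342 2.676 3.251
vertex -3.49 1.763 4.44
endloop
endfacet
facet normal 0.405 0.739 -0.538
outer loop
vertex -2.342 2.676 3.251
vertex -2.77 3.077 3.48
vertex -2.202 2.935 3.712
endloop
endfacet
facet normal 0.713 -0.681 0.166
outer loop
vertex -2.342 2.676 3.251
vertex -2.202 2.935 3.712
vertex -3.49 1.763 4.44
endloop
endfacet
facet normal 0.405 0.738 -0.540
outer loop
vertex -2.202 2.935 3.712
vertex -2.77 3.077 3.48
vertex -2.49 3.302 3.997
endloop
endfacet
facet normal 0.589 -0.154 0.793
outer loop
vertex -2.202 2.935 3.712
vertex -2.49 3.302 3.997
vertex -3.49 1.763 4.44
endloop
endfacet

endsolid


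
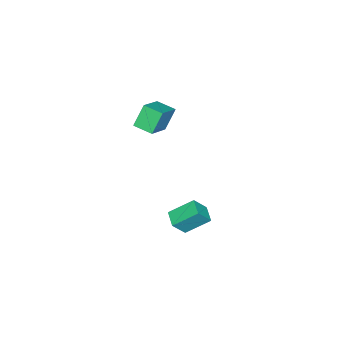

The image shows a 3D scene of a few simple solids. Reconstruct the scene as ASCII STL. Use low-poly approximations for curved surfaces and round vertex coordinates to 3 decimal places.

solid 
facet normal -0.492 0.177 0.852
outer loop
vertex -3.331 -1.905 4.883
vertex -3.282 -0.814 4.685
vertex -4.948 -1.998 3.968
endloop
endfacet
facet normal -0.045 -0.983 0.179
outer loop
vertex -4.258 -2.246 2.775
vertex -3.331 -1.905 4.883
vertex -4.948 -1.998 3.968
endloop
endfacet
facet normal -0.493 0.177 0.852
outer loop
vertex -4.948 -1.998 3.968
vertex -3.282 -0.814 4.685
vertex -4.898 -0.907 3.77
endloop
endfacet
facet normal -0.869 -0.050 -0.492
outer loop
vertex -4.898 -0.907 3.77
vertex -4.258 -2.246 2.775
vertex -4.948 -1.998 3.968
endloop
endfacet
facet normal 0.869 0.050 0.492
outer loop
vertex -3.331 -1.905 4.883
vertex -2.592 -1.062 3.492
vertex -3.282 -0.814 4.685
endloop
endfacet
facet normal -0.045 -0.983 0.179
outer loop
vertex -2.642 -2.153 3.69
vertex -3.331 -1.905 4.883
vertex -4.258 -2.246 2.775
endloop
endfacet
facet normal 0.869 0.049 0.492
outer loop
vertex -2.642 -2.153 3.69
vertex -2.592 -1.062 3.492
vertex -3.331 -1.905 4.883
endloop
endfacet
facet normal 0.045 0.983 -0.179
outer loop
vertex -3.282 -0.814 4.685
vertex -2.592 -1.062 3.492
vertex -4.898 -0.907 3.77
endloop
endfacet
facet normal -0.869 -0.050 -0.492
outer loop
vertex -4.209 -1.155 2.577
vertex -4.258 -2.246 2.775
vertex -4.898 -0.907 3.77
endloop
endfacet
facet normal 0.045 0.983 -0.179
outer loop
vertex -4.898 -0.907 3.77
vertex -2.592 -1.062 3.492
vertex -4.209 -1.155 2.577
endloop
endfacet
facet normal 0.493 -0.177 -0.852
outer loop
vertex -4.209 -1.155 2.577
vertex -2.642 -2.153 3.69
vertex -4.258 -2.246 2.775
endloop
endfacet
facet normal 0.492 -0.177 -0.852
outer loop
vertex -2.592 -1.062 3.492
vertex -2.642 -2.153 3.69
vertex -4.209 -1.155 2.577
endloop
endfacet
facet normal -0.412 0.703 0.580
outer loop
vertex -3.18 1.023 -1.569
vertex -2.442 1.643 -1.796
vertex -3.83 1.442 -2.538
endloop
endfacet
facet normal -0.745 -0.626 0.229
outer loop
vertex -3.158 0.297 -3.484
vertex -3.18 1.023 -1.569
vertex -3.83 1.442 -2.538
endloop
endfacet
facet normal -0.412 0.703 0.580
outer loop
vertex -3.83 1.442 -2.538
vertex -2.442 1.643 -1.796
vertex -3.092 2.062 -2.765
endloop
endfacet
facet normal -0.524 0.338 -0.782
outer loop
vertex -3.092 2.062 -2.765
vertex -3.158 0.297 -3.484
vertex -3.83 1.442 -2.538
endloop
endfacet
facet normal 0.524 -0.338 0.782
outer loop
vertex -3.18 1.023 -1.569
vertex -1.77 0.498 -2.742
vertex -2.442 1.643 -1.796
endloop
endfacet
facet normal -0.745 -0.626 0.229
outer loop
vertex -2.508 -0.122 -2.515
vertex -3.18 1.023 -1.569
vertex -3.158 0.297 -3.484
endloop
endfacet
facet normal 0.524 -0.338 0.782
outer loop
vertex -2.508 -0.122 -2.515
vertex -1.77 0.498 -2.742
vertex -3.18 1.023 -1.569
endloop
endfacet
facet normal 0.745 0.626 -0.229
outer loop
vertex -2.442 1.643 -1.796
vertex -1.77 0.498 -2.742
vertex -3.092 2.062 -2.765
endloop
endfacet
facet normal -0.524 0.338 -0.782
outer loop
vertex -2.42 0.917 -3.711
vertex -3.158 0.297 -3.484
vertex -3.092 2.062 -2.765
endloop
endfacet
facet normal 0.745 0.626 -0.229
outer loop
vertex -3.092 2.062 -2.765
vertex -1.77 0.498 -2.742
vertex -2.42 0.917 -3.711
endloop
endfacet
facet normal 0.412 -0.703 -0.580
outer loop
vertex -2.42 0.917 -3.711
vertex -2.508 -0.122 -2.515
vertex -3.158 0.297 -3.484
endloop
endfacet
facet normal 0.412 -0.703 -0.580
outer loop
vertex -1.77 0.498 -2.742
vertex -2.508 -0.122 -2.515
vertex -2.42 0.917 -3.711
endloop
endfacet

endsolid


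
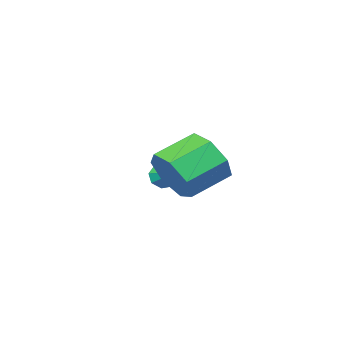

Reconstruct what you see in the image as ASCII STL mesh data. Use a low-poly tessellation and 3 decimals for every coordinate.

solid 
facet normal -0.155 -0.879 -0.450
outer loop
vertex -3.453 -1.623 1.861
vertex -3.654 -1.352 1.401
vertex -3.14 -1.53 1.572
endloop
endfacet
facet normal 0.691 -0.103 0.715
outer loop
vertex -3.453 -1.623 1.861
vertex -3.14 -1.53 1.572
vertex -3.426 -0.068 2.059
endloop
endfacet
facet normal -0.155 -0.879 -0.450
outer loop
vertex -3.14 -1.53 1.572
vertex -3.654 -1.352 1.401
vertex -3.128 -1.333 1.183
endloop
endfacet
facet normal 0.982 0.156 0.109
outer loop
vertex -3.14 -1.53 1.572
vertex -3.128 -1.333 1.183
vertex -3.426 -0.068 2.059
endloop
endfacet
facet normal -0.155 -0.879 -0.451
outer loop
vertex -3.128 -1.333 1.183
vertex -3.654 -1.352 1.401
vertex -3.423 -1.147 0.922
endloop
endfacet
facet normal 0.729 0.497 -0.470
outer loop
vertex -3.128 -1.333 1.183
vertex -3.423 -1.147 0.922
vertex -3.426 -0.068 2.059
endloop
endfacet
facet normal -0.156 -0.879 -0.451
outer loop
vertex -3.423 -1.147 0.922
vertex -3.654 -1.352 1.401
vertex -3.854 -1.081 0.942
endloop
endfacet
facet normal 0.079 0.723 -0.686
outer loop
vertex -3.423 -1.147 0.922
vertex -3.854 -1.081 0.942
vertex -3.426 -0.068 2.059
endloop
endfacet
facet normal -0.157 -0.879 -0.450
outer loop
vertex -3.854 -1.081 0.942
vertex -3.654 -1.352 1.401
vertex -4.168 -1.173 1.231
endloop
endfacet
facet normal -0.584 0.700 -0.411
outer loop
vertex -3.854 -1.081 0.942
vertex -4.168 -1.173 1.231
vertex -3.426 -0.068 2.059
endloop
endfacet
facet normal -0.157 -0.879 -0.450
outer loop
vertex -4.168 -1.173 1.231
vertex -3.654 -1.352 1.401
vertex -4.18 -1.37 1.62
endloop
endfacet
facet normal -0.876 0.441 0.196
outer loop
vertex -4.168 -1.173 1.231
vertex -4.18 -1.37 1.62
vertex -3.426 -0.068 2.059
endloop
endfacet
facet normal -0.158 -0.879 -0.451
outer loop
vertex -4.18 -1.37 1.62
vertex -3.654 -1.352 1.401
vertex -3.884 -1.557 1.881
endloop
endfacet
facet normal -0.622 0.099 0.776
outer loop
vertex -4.18 -1.37 1.62
vertex -3.884 -1.557 1.881
vertex -3.426 -0.068 2.059
endloop
endfacet
facet normal -0.156 -0.879 -0.450
outer loop
vertex -3.884 -1.557 1.881
vertex -3.654 -1.352 1.401
vertex -3.453 -1.623 1.861
endloop
endfacet
facet normal 0.027 -0.127 0.992
outer loop
vertex -3.884 -1.557 1.881
vertex -3.453 -1.623 1.861
vertex -3.426 -0.068 2.059
endloop
endfacet
facet normal 0.917 -0.044 -0.396
outer loop
vertex -0.777 3.339 4.109
vertex -1.173 2.794 3.253
vertex -1.066 3.871 3.382
endloop
endfacet
facet normal 0.257 0.826 0.502
outer loop
vertex -0.777 3.339 4.109
vertex -1.066 3.871 3.382
vertex -2.29 3.412 4.764
endloop
endfacet
facet normal 0.256 0.826 0.502
outer loop
vertex -2.29 3.412 4.764
vertex -1.066 3.871 3.382
vertex -2.579 3.943 4.037
endloop
endfacet
facet normal -0.917 0.044 0.397
outer loop
vertex -2.29 3.412 4.764
vertex -2.579 3.943 4.037
vertex -2.687 2.866 3.907
endloop
endfacet
facet normal 0.917 -0.044 -0.397
outer loop
vertex -1.066 3.871 3.382
vertex -1.173 2.794 3.253
vertex -1.436 3.591 2.558
endloop
endfacet
facet normal -0.080 0.954 -0.289
outer loop
vertex -1.066 3.871 3.382
vertex -1.436 3.591 2.558
vertex -2.579 3.943 4.037
endloop
endfacet
facet normal -0.078 0.955 -0.288
outer loop
vertex -2.579 3.943 4.037
vertex -1.436 3.591 2.558
vertex -2.949 3.664 3.212
endloop
endfacet
facet normal -0.917 0.044 0.396
outer loop
vertex -2.579 3.943 4.037
vertex -2.949 3.664 3.212
vertex -2.687 2.866 3.907
endloop
endfacet
facet normal 0.917 -0.043 -0.397
outer loop
vertex -1.436 3.591 2.558
vertex -1.173 2.794 3.253
vertex -1.608 2.711 2.257
endloop
endfacet
facet normal -0.355 0.364 -0.861
outer loop
vertex -1.436 3.591 2.558
vertex -1.608 2.711 2.257
vertex -2.949 3.664 3.212
endloop
endfacet
facet normal -0.355 0.364 -0.861
outer loop
vertex -2.949 3.664 3.212
vertex -1.608 2.711 2.257
vertex -3.121 2.784 2.911
endloop
endfacet
facet normal -0.917 0.044 0.396
outer loop
vertex -2.949 3.664 3.212
vertex -3.121 2.784 2.911
vertex -2.687 2.866 3.907
endloop
endfacet
facet normal 0.917 -0.044 -0.397
outer loop
vertex -1.608 2.711 2.257
vertex -1.173 2.794 3.253
vertex -1.453 1.893 2.706
endloop
endfacet
facet normal -0.364 -0.500 -0.786
outer loop
vertex -1.608 2.711 2.257
vertex -1.453 1.893 2.706
vertex -3.121 2.784 2.911
endloop
endfacet
facet normal -0.364 -0.500 -0.786
outer loop
vertex -3.121 2.784 2.911
vertex -1.453 1.893 2.706
vertex -2.966 1.966 3.36
endloop
endfacet
facet normal -0.917 0.044 0.396
outer loop
vertex -3.121 2.784 2.911
vertex -2.966 1.966 3.36
vertex -2.687 2.866 3.907
endloop
endfacet
facet normal 0.917 -0.045 -0.396
outer loop
vertex -1.453 1.893 2.706
vertex -1.173 2.794 3.253
vertex -1.088 1.753 3.567
endloop
endfacet
facet normal -0.099 -0.988 -0.119
outer loop
vertex -1.453 1.893 2.706
vertex -1.088 1.753 3.567
vertex -2.966 1.966 3.36
endloop
endfacet
facet normal -0.099 -0.988 -0.119
outer loop
vertex -2.966 1.966 3.36
vertex -1.088 1.753 3.567
vertex -2.601 1.826 4.221
endloop
endfacet
facet normal -0.917 0.044 0.396
outer loop
vertex -2.966 1.966 3.36
vertex -2.601 1.826 4.221
vertex -2.687 2.866 3.907
endloop
endfacet
facet normal 0.917 -0.045 -0.396
outer loop
vertex -1.088 1.753 3.567
vertex -1.173 2.794 3.253
vertex -0.787 2.397 4.192
endloop
endfacet
facet normal 0.240 -0.732 0.638
outer loop
vertex -1.088 1.753 3.567
vertex -0.787 2.397 4.192
vertex -2.601 1.826 4.221
endloop
endfacet
facet normal 0.241 -0.732 0.637
outer loop
vertex -2.601 1.826 4.221
vertex -0.787 2.397 4.192
vertex -2.3 2.469 4.846
endloop
endfacet
facet normal -0.917 0.044 0.396
outer loop
vertex -2.601 1.826 4.221
vertex -2.3 2.469 4.846
vertex -2.687 2.866 3.907
endloop
endfacet
facet normal 0.917 -0.045 -0.396
outer loop
vertex -0.787 2.397 4.192
vertex -1.173 2.794 3.253
vertex -0.777 3.339 4.109
endloop
endfacet
facet normal 0.399 0.076 0.914
outer loop
vertex -0.787 2.397 4.192
vertex -0.777 3.339 4.109
vertex -2.3 2.469 4.846
endloop
endfacet
facet normal 0.399 0.075 0.914
outer loop
vertex -2.3 2.469 4.846
vertex -0.777 3.339 4.109
vertex -2.29 3.412 4.764
endloop
endfacet
facet normal -0.917 0.044 0.397
outer loop
vertex -2.3 2.469 4.846
vertex -2.29 3.412 4.764
vertex -2.687 2.866 3.907
endloop
endfacet

endsolid


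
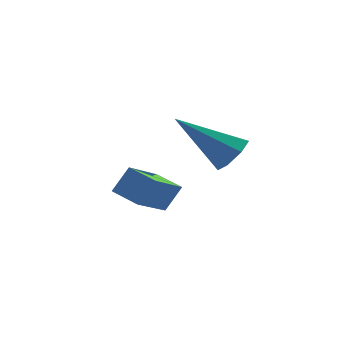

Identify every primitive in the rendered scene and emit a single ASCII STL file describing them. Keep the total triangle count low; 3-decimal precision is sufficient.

solid 
facet normal -0.615 0.751 0.239
outer loop
vertex -3.053 -0.928 1.562
vertex -2.162 0.048 0.79
vertex -3.526 -1.08 0.823
endloop
endfacet
facet normal -0.582 -0.638 0.504
outer loop
vertex -2.978 -1.748 0.61
vertex -3.053 -0.928 1.562
vertex -3.526 -1.08 0.823
endloop
endfacet
facet normal -0.615 0.751 0.240
outer loop
vertex -3.526 -1.08 0.823
vertex -2.162 0.048 0.79
vertex -2.635 -0.104 0.052
endloop
endfacet
facet normal -0.531 -0.171 -0.830
outer loop
vertex -2.635 -0.104 0.052
vertex -2.978 -1.748 0.61
vertex -3.526 -1.08 0.823
endloop
endfacet
facet normal 0.531 0.171 0.830
outer loop
vertex -3.053 -0.928 1.562
vertex -1.614 -0.62 0.577
vertex -2.162 0.048 0.79
endloop
endfacet
facet normal -0.581 -0.639 0.504
outer loop
vertex -2.505 -1.596 1.348
vertex -3.053 -0.928 1.562
vertex -2.978 -1.748 0.61
endloop
endfacet
facet normal 0.532 0.170 0.830
outer loop
vertex -2.505 -1.596 1.348
vertex -1.614 -0.62 0.577
vertex -3.053 -0.928 1.562
endloop
endfacet
facet normal 0.582 0.638 -0.504
outer loop
vertex -2.162 0.048 0.79
vertex -1.614 -0.62 0.577
vertex -2.635 -0.104 0.052
endloop
endfacet
facet normal -0.532 -0.171 -0.829
outer loop
vertex -2.087 -0.772 -0.162
vertex -2.978 -1.748 0.61
vertex -2.635 -0.104 0.052
endloop
endfacet
facet normal 0.582 0.639 -0.504
outer loop
vertex -2.635 -0.104 0.052
vertex -1.614 -0.62 0.577
vertex -2.087 -0.772 -0.162
endloop
endfacet
facet normal 0.615 -0.751 -0.240
outer loop
vertex -2.087 -0.772 -0.162
vertex -2.505 -1.596 1.348
vertex -2.978 -1.748 0.61
endloop
endfacet
facet normal 0.615 -0.751 -0.239
outer loop
vertex -1.614 -0.62 0.577
vertex -2.505 -1.596 1.348
vertex -2.087 -0.772 -0.162
endloop
endfacet
facet normal 0.742 -0.247 -0.623
outer loop
vertex -0.53 -3.453 3.381
vertex -0.894 -3.345 2.904
vertex -0.522 -2.958 3.194
endloop
endfacet
facet normal 0.426 0.314 0.849
outer loop
vertex -0.53 -3.453 3.381
vertex -0.522 -2.958 3.194
vertex -2.246 -2.895 4.036
endloop
endfacet
facet normal 0.743 -0.248 -0.622
outer loop
vertex -0.522 -2.958 3.194
vertex -0.894 -3.345 2.904
vertex -0.794 -2.754 2.788
endloop
endfacet
facet normal 0.196 0.923 0.332
outer loop
vertex -0.522 -2.958 3.194
vertex -0.794 -2.754 2.788
vertex -2.246 -2.895 4.036
endloop
endfacet
facet normal 0.742 -0.248 -0.622
outer loop
vertex -0.794 -2.754 2.788
vertex -0.894 -3.345 2.904
vertex -1.141 -2.995 2.47
endloop
endfacet
facet normal -0.344 0.890 -0.299
outer loop
vertex -0.794 -2.754 2.788
vertex -1.141 -2.995 2.47
vertex -2.246 -2.895 4.036
endloop
endfacet
facet normal 0.743 -0.247 -0.622
outer loop
vertex -1.141 -2.995 2.47
vertex -0.894 -3.345 2.904
vertex -1.302 -3.499 2.478
endloop
endfacet
facet normal -0.785 0.242 -0.570
outer loop
vertex -1.141 -2.995 2.47
vertex -1.302 -3.499 2.478
vertex -2.246 -2.895 4.036
endloop
endfacet
facet normal 0.743 -0.248 -0.622
outer loop
vertex -1.302 -3.499 2.478
vertex -0.894 -3.345 2.904
vertex -1.156 -3.887 2.807
endloop
endfacet
facet normal -0.798 -0.535 -0.276
outer loop
vertex -1.302 -3.499 2.478
vertex -1.156 -3.887 2.807
vertex -2.246 -2.895 4.036
endloop
endfacet
facet normal 0.742 -0.247 -0.623
outer loop
vertex -1.156 -3.887 2.807
vertex -0.894 -3.345 2.904
vertex -0.812 -3.867 3.209
endloop
endfacet
facet normal -0.372 -0.855 0.361
outer loop
vertex -1.156 -3.887 2.807
vertex -0.812 -3.867 3.209
vertex -2.246 -2.895 4.036
endloop
endfacet
facet normal 0.743 -0.247 -0.623
outer loop
vertex -0.812 -3.867 3.209
vertex -0.894 -3.345 2.904
vertex -0.53 -3.453 3.381
endloop
endfacet
facet normal 0.174 -0.477 0.862
outer loop
vertex -0.812 -3.867 3.209
vertex -0.53 -3.453 3.381
vertex -2.246 -2.895 4.036
endloop
endfacet

endsolid


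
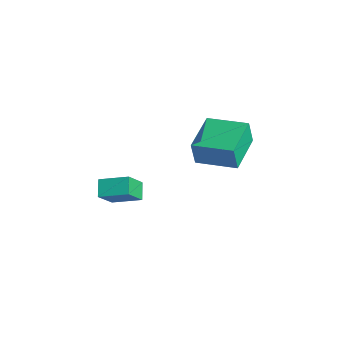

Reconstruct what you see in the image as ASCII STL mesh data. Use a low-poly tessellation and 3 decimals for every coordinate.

solid 
facet normal -0.664 -0.735 -0.137
outer loop
vertex 0.822 0.954 -1.049
vertex -0.769 2.361 -0.889
vertex 0.868 1.152 -2.333
endloop
endfacet
facet normal 0.747 -0.661 -0.075
outer loop
vertex 2.229 2.659 -2.051
vertex 0.822 0.954 -1.049
vertex 0.868 1.152 -2.333
endloop
endfacet
facet normal -0.664 -0.735 -0.138
outer loop
vertex 0.868 1.152 -2.333
vertex -0.769 2.361 -0.889
vertex -0.723 2.56 -2.173
endloop
endfacet
facet normal 0.036 0.153 -0.988
outer loop
vertex -0.723 2.56 -2.173
vertex 2.229 2.659 -2.051
vertex 0.868 1.152 -2.333
endloop
endfacet
facet normal -0.036 -0.153 0.988
outer loop
vertex 0.822 0.954 -1.049
vertex 0.592 3.868 -0.607
vertex -0.769 2.361 -0.889
endloop
endfacet
facet normal 0.747 -0.661 -0.076
outer loop
vertex 2.183 2.46 -0.767
vertex 0.822 0.954 -1.049
vertex 2.229 2.659 -2.051
endloop
endfacet
facet normal -0.036 -0.153 0.988
outer loop
vertex 2.183 2.46 -0.767
vertex 0.592 3.868 -0.607
vertex 0.822 0.954 -1.049
endloop
endfacet
facet normal -0.747 0.660 0.076
outer loop
vertex -0.769 2.361 -0.889
vertex 0.592 3.868 -0.607
vertex -0.723 2.56 -2.173
endloop
endfacet
facet normal 0.036 0.153 -0.988
outer loop
vertex 0.638 4.066 -1.891
vertex 2.229 2.659 -2.051
vertex -0.723 2.56 -2.173
endloop
endfacet
facet normal -0.747 0.661 0.075
outer loop
vertex -0.723 2.56 -2.173
vertex 0.592 3.868 -0.607
vertex 0.638 4.066 -1.891
endloop
endfacet
facet normal 0.664 0.735 0.138
outer loop
vertex 0.638 4.066 -1.891
vertex 2.183 2.46 -0.767
vertex 2.229 2.659 -2.051
endloop
endfacet
facet normal 0.664 0.735 0.137
outer loop
vertex 0.592 3.868 -0.607
vertex 2.183 2.46 -0.767
vertex 0.638 4.066 -1.891
endloop
endfacet
facet normal -0.531 -0.772 -0.349
outer loop
vertex 0.861 -3.507 -3.261
vertex 0.109 -3.216 -2.759
vertex 0.429 -2.71 -4.368
endloop
endfacet
facet normal 0.792 -0.306 -0.529
outer loop
vertex 1.231 -1.544 -3.841
vertex 0.861 -3.507 -3.261
vertex 0.429 -2.71 -4.368
endloop
endfacet
facet normal -0.532 -0.772 -0.348
outer loop
vertex 0.429 -2.71 -4.368
vertex 0.109 -3.216 -2.759
vertex -0.323 -2.419 -3.865
endloop
endfacet
facet normal -0.302 0.557 -0.774
outer loop
vertex -0.323 -2.419 -3.865
vertex 1.231 -1.544 -3.841
vertex 0.429 -2.71 -4.368
endloop
endfacet
facet normal 0.301 -0.557 0.774
outer loop
vertex 0.861 -3.507 -3.261
vertex 0.911 -2.05 -2.232
vertex 0.109 -3.216 -2.759
endloop
endfacet
facet normal 0.791 -0.306 -0.529
outer loop
vertex 1.663 -2.341 -2.735
vertex 0.861 -3.507 -3.261
vertex 1.231 -1.544 -3.841
endloop
endfacet
facet normal 0.302 -0.557 0.774
outer loop
vertex 1.663 -2.341 -2.735
vertex 0.911 -2.05 -2.232
vertex 0.861 -3.507 -3.261
endloop
endfacet
facet normal -0.792 0.305 0.529
outer loop
vertex 0.109 -3.216 -2.759
vertex 0.911 -2.05 -2.232
vertex -0.323 -2.419 -3.865
endloop
endfacet
facet normal -0.301 0.557 -0.774
outer loop
vertex 0.479 -1.253 -3.339
vertex 1.231 -1.544 -3.841
vertex -0.323 -2.419 -3.865
endloop
endfacet
facet normal -0.792 0.306 0.529
outer loop
vertex -0.323 -2.419 -3.865
vertex 0.911 -2.05 -2.232
vertex 0.479 -1.253 -3.339
endloop
endfacet
facet normal 0.531 0.772 0.349
outer loop
vertex 0.479 -1.253 -3.339
vertex 1.663 -2.341 -2.735
vertex 1.231 -1.544 -3.841
endloop
endfacet
facet normal 0.532 0.772 0.348
outer loop
vertex 0.911 -2.05 -2.232
vertex 1.663 -2.341 -2.735
vertex 0.479 -1.253 -3.339
endloop
endfacet

endsolid


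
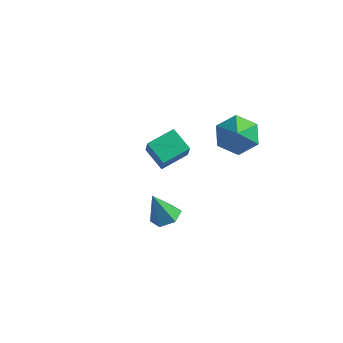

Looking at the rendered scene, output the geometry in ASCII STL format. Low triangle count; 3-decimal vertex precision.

solid 
facet normal -0.319 0.622 -0.715
outer loop
vertex 2.44 0.26 0.876
vertex 2.073 0.842 1.546
vertex 2.977 0.963 1.248
endloop
endfacet
facet normal 0.825 -0.538 -0.174
outer loop
vertex 2.44 0.26 0.876
vertex 2.977 0.963 1.248
vertex 2.567 -0.122 2.654
endloop
endfacet
facet normal -0.319 0.622 -0.715
outer loop
vertex 2.977 0.963 1.248
vertex 2.073 0.842 1.546
vertex 2.61 1.545 1.918
endloop
endfacet
facet normal 0.915 0.143 0.377
outer loop
vertex 2.977 0.963 1.248
vertex 2.61 1.545 1.918
vertex 2.567 -0.122 2.654
endloop
endfacet
facet normal -0.318 0.622 -0.716
outer loop
vertex 2.61 1.545 1.918
vertex 2.073 0.842 1.546
vertex 1.706 1.424 2.215
endloop
endfacet
facet normal 0.241 0.387 0.890
outer loop
vertex 2.61 1.545 1.918
vertex 1.706 1.424 2.215
vertex 2.567 -0.122 2.654
endloop
endfacet
facet normal -0.319 0.622 -0.716
outer loop
vertex 1.706 1.424 2.215
vertex 2.073 0.842 1.546
vertex 1.168 0.721 1.844
endloop
endfacet
facet normal -0.523 -0.049 0.851
outer loop
vertex 1.706 1.424 2.215
vertex 1.168 0.721 1.844
vertex 2.567 -0.122 2.654
endloop
endfacet
facet normal -0.319 0.622 -0.715
outer loop
vertex 1.168 0.721 1.844
vertex 2.073 0.842 1.546
vertex 1.535 0.139 1.174
endloop
endfacet
facet normal -0.614 -0.731 0.299
outer loop
vertex 1.168 0.721 1.844
vertex 1.535 0.139 1.174
vertex 2.567 -0.122 2.654
endloop
endfacet
facet normal -0.319 0.622 -0.715
outer loop
vertex 1.535 0.139 1.174
vertex 2.073 0.842 1.546
vertex 2.44 0.26 0.876
endloop
endfacet
facet normal 0.060 -0.975 -0.214
outer loop
vertex 1.535 0.139 1.174
vertex 2.44 0.26 0.876
vertex 2.567 -0.122 2.654
endloop
endfacet
facet normal 0.348 0.155 -0.924
outer loop
vertex 1.893 -3.988 -0.092
vertex 1.312 -3.702 -0.263
vertex 1.809 -3.328 -0.013
endloop
endfacet
facet normal 0.723 0.009 0.690
outer loop
vertex 1.893 -3.988 -0.092
vertex 1.809 -3.328 -0.013
vertex 0.828 -3.918 1.023
endloop
endfacet
facet normal 0.347 0.157 -0.925
outer loop
vertex 1.809 -3.328 -0.013
vertex 1.312 -3.702 -0.263
vertex 1.227 -3.042 -0.183
endloop
endfacet
facet normal 0.194 0.762 0.618
outer loop
vertex 1.809 -3.328 -0.013
vertex 1.227 -3.042 -0.183
vertex 0.828 -3.918 1.023
endloop
endfacet
facet normal 0.347 0.157 -0.925
outer loop
vertex 1.227 -3.042 -0.183
vertex 1.312 -3.702 -0.263
vertex 0.73 -3.415 -0.433
endloop
endfacet
facet normal -0.663 0.693 0.284
outer loop
vertex 1.227 -3.042 -0.183
vertex 0.73 -3.415 -0.433
vertex 0.828 -3.918 1.023
endloop
endfacet
facet normal 0.347 0.155 -0.925
outer loop
vertex 0.73 -3.415 -0.433
vertex 1.312 -3.702 -0.263
vertex 0.815 -4.075 -0.512
endloop
endfacet
facet normal -0.991 -0.130 0.022
outer loop
vertex 0.73 -3.415 -0.433
vertex 0.815 -4.075 -0.512
vertex 0.828 -3.918 1.023
endloop
endfacet
facet normal 0.347 0.155 -0.925
outer loop
vertex 0.815 -4.075 -0.512
vertex 1.312 -3.702 -0.263
vertex 1.396 -4.362 -0.342
endloop
endfacet
facet normal -0.463 -0.881 0.094
outer loop
vertex 0.815 -4.075 -0.512
vertex 1.396 -4.362 -0.342
vertex 0.828 -3.918 1.023
endloop
endfacet
facet normal 0.348 0.155 -0.924
outer loop
vertex 1.396 -4.362 -0.342
vertex 1.312 -3.702 -0.263
vertex 1.893 -3.988 -0.092
endloop
endfacet
facet normal 0.396 -0.812 0.429
outer loop
vertex 1.396 -4.362 -0.342
vertex 1.893 -3.988 -0.092
vertex 0.828 -3.918 1.023
endloop
endfacet
facet normal -0.318 0.428 -0.846
outer loop
vertex -2.471 1.276 -1.892
vertex -1.841 2.42 -1.55
vertex -1.481 0.899 -2.455
endloop
endfacet
facet normal -0.467 -0.848 -0.253
outer loop
vertex -1.079 0.36 -1.39
vertex -2.471 1.276 -1.892
vertex -1.481 0.899 -2.455
endloop
endfacet
facet normal -0.319 0.428 -0.846
outer loop
vertex -1.481 0.899 -2.455
vertex -1.841 2.42 -1.55
vertex -0.851 2.043 -2.114
endloop
endfacet
facet normal 0.825 -0.314 -0.470
outer loop
vertex -0.851 2.043 -2.114
vertex -1.079 0.36 -1.39
vertex -1.481 0.899 -2.455
endloop
endfacet
facet normal -0.825 0.314 0.470
outer loop
vertex -2.471 1.276 -1.892
vertex -1.439 1.881 -0.485
vertex -1.841 2.42 -1.55
endloop
endfacet
facet normal -0.467 -0.848 -0.253
outer loop
vertex -2.069 0.737 -0.826
vertex -2.471 1.276 -1.892
vertex -1.079 0.36 -1.39
endloop
endfacet
facet normal -0.825 0.314 0.470
outer loop
vertex -2.069 0.737 -0.826
vertex -1.439 1.881 -0.485
vertex -2.471 1.276 -1.892
endloop
endfacet
facet normal 0.467 0.848 0.253
outer loop
vertex -1.841 2.42 -1.55
vertex -1.439 1.881 -0.485
vertex -0.851 2.043 -2.114
endloop
endfacet
facet normal 0.825 -0.314 -0.470
outer loop
vertex -0.449 1.504 -1.048
vertex -1.079 0.36 -1.39
vertex -0.851 2.043 -2.114
endloop
endfacet
facet normal 0.466 0.848 0.253
outer loop
vertex -0.851 2.043 -2.114
vertex -1.439 1.881 -0.485
vertex -0.449 1.504 -1.048
endloop
endfacet
facet normal 0.319 -0.428 0.846
outer loop
vertex -0.449 1.504 -1.048
vertex -2.069 0.737 -0.826
vertex -1.079 0.36 -1.39
endloop
endfacet
facet normal 0.318 -0.428 0.846
outer loop
vertex -1.439 1.881 -0.485
vertex -2.069 0.737 -0.826
vertex -0.449 1.504 -1.048
endloop
endfacet

endsolid


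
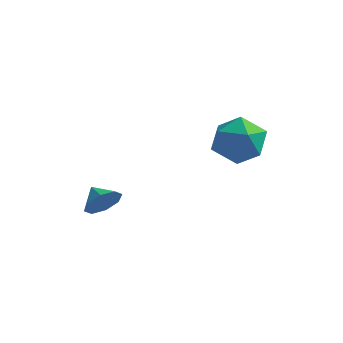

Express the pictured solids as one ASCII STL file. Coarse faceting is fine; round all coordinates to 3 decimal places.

solid 
facet normal 0.778 -0.469 -0.418
outer loop
vertex -2.327 -1.332 0.704
vertex -2.787 -1.457 -0.011
vertex -2.261 -0.839 0.274
endloop
endfacet
facet normal 0.007 0.657 0.754
outer loop
vertex -2.327 -1.332 0.704
vertex -2.261 -0.839 0.274
vertex -3.573 -0.983 0.411
endloop
endfacet
facet normal 0.778 -0.468 -0.419
outer loop
vertex -2.261 -0.839 0.274
vertex -2.787 -1.457 -0.011
vertex -2.504 -0.707 -0.324
endloop
endfacet
facet normal -0.080 0.966 0.246
outer loop
vertex -2.261 -0.839 0.274
vertex -2.504 -0.707 -0.324
vertex -3.573 -0.983 0.411
endloop
endfacet
facet normal 0.779 -0.468 -0.418
outer loop
vertex -2.504 -0.707 -0.324
vertex -2.787 -1.457 -0.011
vertex -2.912 -1.015 -0.739
endloop
endfacet
facet normal -0.403 0.879 -0.256
outer loop
vertex -2.504 -0.707 -0.324
vertex -2.912 -1.015 -0.739
vertex -3.573 -0.983 0.411
endloop
endfacet
facet normal 0.777 -0.470 -0.419
outer loop
vertex -2.912 -1.015 -0.739
vertex -2.787 -1.457 -0.011
vertex -3.248 -1.581 -0.727
endloop
endfacet
facet normal -0.770 0.447 -0.455
outer loop
vertex -2.912 -1.015 -0.739
vertex -3.248 -1.581 -0.727
vertex -3.573 -0.983 0.411
endloop
endfacet
facet normal 0.778 -0.468 -0.420
outer loop
vertex -3.248 -1.581 -0.727
vertex -2.787 -1.457 -0.011
vertex -3.313 -2.075 -0.296
endloop
endfacet
facet normal -0.969 -0.078 -0.236
outer loop
vertex -3.248 -1.581 -0.727
vertex -3.313 -2.075 -0.296
vertex -3.573 -0.983 0.411
endloop
endfacet
facet normal 0.778 -0.469 -0.418
outer loop
vertex -3.313 -2.075 -0.296
vertex -2.787 -1.457 -0.011
vertex -3.071 -2.206 0.301
endloop
endfacet
facet normal -0.881 -0.386 0.272
outer loop
vertex -3.313 -2.075 -0.296
vertex -3.071 -2.206 0.301
vertex -3.573 -0.983 0.411
endloop
endfacet
facet normal 0.777 -0.469 -0.419
outer loop
vertex -3.071 -2.206 0.301
vertex -2.787 -1.457 -0.011
vertex -2.662 -1.899 0.716
endloop
endfacet
facet normal -0.560 -0.299 0.773
outer loop
vertex -3.071 -2.206 0.301
vertex -2.662 -1.899 0.716
vertex -3.573 -0.983 0.411
endloop
endfacet
facet normal 0.778 -0.469 -0.419
outer loop
vertex -2.662 -1.899 0.716
vertex -2.787 -1.457 -0.011
vertex -2.327 -1.332 0.704
endloop
endfacet
facet normal -0.191 0.134 0.972
outer loop
vertex -2.662 -1.899 0.716
vertex -2.327 -1.332 0.704
vertex -3.573 -0.983 0.411
endloop
endfacet
facet normal -0.620 0.001 0.785
outer loop
vertex 0.869 1.354 3.857
vertex 1.334 0.265 4.225
vertex 1.843 1.323 4.626
endloop
endfacet
facet normal -0.449 0.667 0.595
outer loop
vertex 0.869 1.354 3.857
vertex 1.843 1.323 4.626
vertex 1.816 2.139 3.691
endloop
endfacet
facet normal -0.645 0.760 -0.085
outer loop
vertex 0.869 1.354 3.857
vertex 1.816 2.139 3.691
vertex 1.291 1.584 2.713
endloop
endfacet
facet normal -0.937 0.150 -0.315
outer loop
vertex 0.869 1.354 3.857
vertex 1.291 1.584 2.713
vertex 0.994 0.426 3.043
endloop
endfacet
facet normal -0.922 -0.319 0.222
outer loop
vertex 0.869 1.354 3.857
vertex 0.994 0.426 3.043
vertex 1.334 0.265 4.225
endloop
endfacet
facet normal 0.261 0.731 0.630
outer loop
vertex 1.816 2.139 3.691
vertex 1.843 1.323 4.626
vertex 2.866 1.534 3.957
endloop
endfacet
facet normal -0.016 -0.348 0.937
outer loop
vertex 1.843 1.323 4.626
vertex 1.334 0.265 4.225
vertex 2.569 0.376 4.287
endloop
endfacet
facet normal -0.504 -0.863 0.027
outer loop
vertex 1.334 0.265 4.225
vertex 0.994 0.426 3.043
vertex 2.044 -0.179 3.309
endloop
endfacet
facet normal -0.529 -0.104 -0.842
outer loop
vertex 0.994 0.426 3.043
vertex 1.291 1.584 2.713
vertex 2.017 0.637 2.374
endloop
endfacet
facet normal -0.056 0.881 -0.470
outer loop
vertex 1.291 1.584 2.713
vertex 1.816 2.139 3.691
vertex 2.526 1.695 2.775
endloop
endfacet
facet normal 0.937 -0.150 0.315
outer loop
vertex 2.991 0.606 3.143
vertex 2.866 1.534 3.957
vertex 2.569 0.376 4.287
endloop
endfacet
facet normal 0.645 -0.760 0.085
outer loop
vertex 2.991 0.606 3.143
vertex 2.569 0.376 4.287
vertex 2.044 -0.179 3.309
endloop
endfacet
facet normal 0.449 -0.667 -0.595
outer loop
vertex 2.991 0.606 3.143
vertex 2.044 -0.179 3.309
vertex 2.017 0.637 2.374
endloop
endfacet
facet normal 0.620 -0.001 -0.785
outer loop
vertex 2.991 0.606 3.143
vertex 2.017 0.637 2.374
vertex 2.526 1.695 2.775
endloop
endfacet
facet normal 0.922 0.319 -0.222
outer loop
vertex 2.991 0.606 3.143
vertex 2.526 1.695 2.775
vertex 2.866 1.534 3.957
endloop
endfacet
facet normal 0.529 0.104 0.842
outer loop
vertex 2.569 0.376 4.287
vertex 2.866 1.534 3.957
vertex 1.843 1.323 4.626
endloop
endfacet
facet normal 0.056 -0.881 0.470
outer loop
vertex 2.044 -0.179 3.309
vertex 2.569 0.376 4.287
vertex 1.334 0.265 4.225
endloop
endfacet
facet normal -0.261 -0.731 -0.630
outer loop
vertex 2.017 0.637 2.374
vertex 2.044 -0.179 3.309
vertex 0.994 0.426 3.043
endloop
endfacet
facet normal 0.016 0.348 -0.937
outer loop
vertex 2.526 1.695 2.775
vertex 2.017 0.637 2.374
vertex 1.291 1.584 2.713
endloop
endfacet
facet normal 0.504 0.863 -0.027
outer loop
vertex 2.866 1.534 3.957
vertex 2.526 1.695 2.775
vertex 1.816 2.139 3.691
endloop
endfacet

endsolid


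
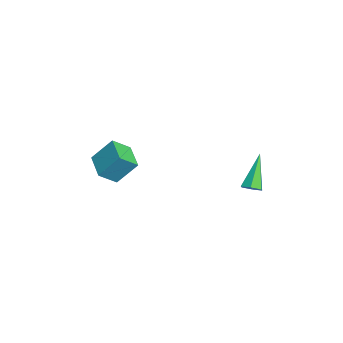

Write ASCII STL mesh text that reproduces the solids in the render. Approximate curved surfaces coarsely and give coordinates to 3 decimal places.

solid 
facet normal -0.955 -0.186 0.233
outer loop
vertex -4.097 -4.676 3.066
vertex -4.009 -3.741 4.171
vertex -4.415 -3.868 2.407
endloop
endfacet
facet normal -0.061 -0.645 -0.762
outer loop
vertex -3.031 -3.599 2.069
vertex -4.097 -4.676 3.066
vertex -4.415 -3.868 2.407
endloop
endfacet
facet normal -0.955 -0.186 0.233
outer loop
vertex -4.415 -3.868 2.407
vertex -4.009 -3.741 4.171
vertex -4.327 -2.933 3.512
endloop
endfacet
facet normal -0.292 0.742 -0.604
outer loop
vertex -4.327 -2.933 3.512
vertex -3.031 -3.599 2.069
vertex -4.415 -3.868 2.407
endloop
endfacet
facet normal 0.292 -0.742 0.604
outer loop
vertex -4.097 -4.676 3.066
vertex -2.625 -3.472 3.833
vertex -4.009 -3.741 4.171
endloop
endfacet
facet normal -0.061 -0.645 -0.762
outer loop
vertex -2.713 -4.407 2.728
vertex -4.097 -4.676 3.066
vertex -3.031 -3.599 2.069
endloop
endfacet
facet normal 0.292 -0.742 0.604
outer loop
vertex -2.713 -4.407 2.728
vertex -2.625 -3.472 3.833
vertex -4.097 -4.676 3.066
endloop
endfacet
facet normal 0.061 0.645 0.762
outer loop
vertex -4.009 -3.741 4.171
vertex -2.625 -3.472 3.833
vertex -4.327 -2.933 3.512
endloop
endfacet
facet normal -0.292 0.742 -0.604
outer loop
vertex -2.943 -2.664 3.174
vertex -3.031 -3.599 2.069
vertex -4.327 -2.933 3.512
endloop
endfacet
facet normal 0.061 0.645 0.762
outer loop
vertex -4.327 -2.933 3.512
vertex -2.625 -3.472 3.833
vertex -2.943 -2.664 3.174
endloop
endfacet
facet normal 0.955 0.186 -0.233
outer loop
vertex -2.943 -2.664 3.174
vertex -2.713 -4.407 2.728
vertex -3.031 -3.599 2.069
endloop
endfacet
facet normal 0.955 0.186 -0.233
outer loop
vertex -2.625 -3.472 3.833
vertex -2.713 -4.407 2.728
vertex -2.943 -2.664 3.174
endloop
endfacet
facet normal 0.558 -0.240 -0.794
outer loop
vertex -1.212 2.09 2.602
vertex -1.619 2.176 2.29
vertex -1.291 2.564 2.403
endloop
endfacet
facet normal 0.669 0.380 0.639
outer loop
vertex -1.212 2.09 2.602
vertex -1.291 2.564 2.403
vertex -2.701 2.644 3.83
endloop
endfacet
facet normal 0.559 -0.242 -0.793
outer loop
vertex -1.291 2.564 2.403
vertex -1.619 2.176 2.29
vertex -1.698 2.65 2.09
endloop
endfacet
facet normal 0.143 0.986 0.086
outer loop
vertex -1.291 2.564 2.403
vertex -1.698 2.65 2.09
vertex -2.701 2.644 3.83
endloop
endfacet
facet normal 0.559 -0.242 -0.793
outer loop
vertex -1.698 2.65 2.09
vertex -1.619 2.176 2.29
vertex -2.025 2.262 1.978
endloop
endfacet
facet normal -0.653 0.658 -0.374
outer loop
vertex -1.698 2.65 2.09
vertex -2.025 2.262 1.978
vertex -2.701 2.644 3.83
endloop
endfacet
facet normal 0.559 -0.240 -0.794
outer loop
vertex -2.025 2.262 1.978
vertex -1.619 2.176 2.29
vertex -1.946 1.788 2.177
endloop
endfacet
facet normal -0.921 -0.271 -0.280
outer loop
vertex -2.025 2.262 1.978
vertex -1.946 1.788 2.177
vertex -2.701 2.644 3.83
endloop
endfacet
facet normal 0.559 -0.240 -0.793
outer loop
vertex -1.946 1.788 2.177
vertex -1.619 2.176 2.29
vertex -1.539 1.702 2.49
endloop
endfacet
facet normal -0.396 -0.877 0.273
outer loop
vertex -1.946 1.788 2.177
vertex -1.539 1.702 2.49
vertex -2.701 2.644 3.83
endloop
endfacet
facet normal 0.558 -0.241 -0.794
outer loop
vertex -1.539 1.702 2.49
vertex -1.619 2.176 2.29
vertex -1.212 2.09 2.602
endloop
endfacet
facet normal 0.401 -0.549 0.733
outer loop
vertex -1.539 1.702 2.49
vertex -1.212 2.09 2.602
vertex -2.701 2.644 3.83
endloop
endfacet

endsolid


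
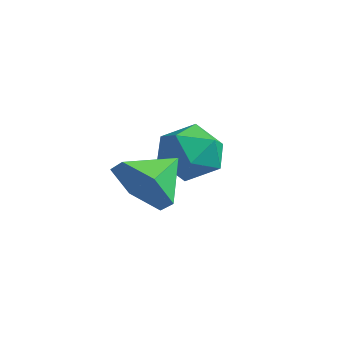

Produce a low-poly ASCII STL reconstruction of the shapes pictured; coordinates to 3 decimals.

solid 
facet normal -0.400 0.821 0.408
outer loop
vertex -2.38 4.021 0.861
vertex -3.352 3.617 0.72
vertex -2.823 3.427 1.621
endloop
endfacet
facet normal 0.245 0.690 0.682
outer loop
vertex -2.38 4.021 0.861
vertex -2.823 3.427 1.621
vertex -1.797 3.301 1.38
endloop
endfacet
facet normal 0.715 0.684 0.146
outer loop
vertex -2.38 4.021 0.861
vertex -1.797 3.301 1.38
vertex -1.691 3.414 0.329
endloop
endfacet
facet normal 0.360 0.812 -0.460
outer loop
vertex -2.38 4.021 0.861
vertex -1.691 3.414 0.329
vertex -2.652 3.609 -0.079
endloop
endfacet
facet normal -0.329 0.896 -0.297
outer loop
vertex -2.38 4.021 0.861
vertex -2.652 3.609 -0.079
vertex -3.352 3.617 0.72
endloop
endfacet
facet normal 0.233 0.037 0.972
outer loop
vertex -1.797 3.301 1.38
vertex -2.823 3.427 1.621
vertex -2.408 2.451 1.559
endloop
endfacet
facet normal -0.811 0.249 0.529
outer loop
vertex -2.823 3.427 1.621
vertex -3.352 3.617 0.72
vertex -3.369 2.646 1.151
endloop
endfacet
facet normal -0.697 0.371 -0.614
outer loop
vertex -3.352 3.617 0.72
vertex -2.652 3.609 -0.079
vertex -3.263 2.759 0.1
endloop
endfacet
facet normal 0.420 0.234 -0.877
outer loop
vertex -2.652 3.609 -0.079
vertex -1.691 3.414 0.329
vertex -2.237 2.633 -0.141
endloop
endfacet
facet normal 0.994 0.028 0.103
outer loop
vertex -1.691 3.414 0.329
vertex -1.797 3.301 1.38
vertex -1.708 2.443 0.76
endloop
endfacet
facet normal -0.360 -0.812 0.460
outer loop
vertex -2.68 2.039 0.619
vertex -2.408 2.451 1.559
vertex -3.369 2.646 1.151
endloop
endfacet
facet normal -0.715 -0.684 -0.146
outer loop
vertex -2.68 2.039 0.619
vertex -3.369 2.646 1.151
vertex -3.263 2.759 0.1
endloop
endfacet
facet normal -0.245 -0.690 -0.682
outer loop
vertex -2.68 2.039 0.619
vertex -3.263 2.759 0.1
vertex -2.237 2.633 -0.141
endloop
endfacet
facet normal 0.400 -0.821 -0.408
outer loop
vertex -2.68 2.039 0.619
vertex -2.237 2.633 -0.141
vertex -1.708 2.443 0.76
endloop
endfacet
facet normal 0.329 -0.896 0.297
outer loop
vertex -2.68 2.039 0.619
vertex -1.708 2.443 0.76
vertex -2.408 2.451 1.559
endloop
endfacet
facet normal -0.420 -0.234 0.877
outer loop
vertex -3.369 2.646 1.151
vertex -2.408 2.451 1.559
vertex -2.823 3.427 1.621
endloop
endfacet
facet normal -0.994 -0.028 -0.103
outer loop
vertex -3.263 2.759 0.1
vertex -3.369 2.646 1.151
vertex -3.352 3.617 0.72
endloop
endfacet
facet normal -0.233 -0.037 -0.972
outer loop
vertex -2.237 2.633 -0.141
vertex -3.263 2.759 0.1
vertex -2.652 3.609 -0.079
endloop
endfacet
facet normal 0.811 -0.249 -0.529
outer loop
vertex -1.708 2.443 0.76
vertex -2.237 2.633 -0.141
vertex -1.691 3.414 0.329
endloop
endfacet
facet normal 0.697 -0.371 0.614
outer loop
vertex -2.408 2.451 1.559
vertex -1.708 2.443 0.76
vertex -1.797 3.301 1.38
endloop
endfacet
facet normal 0.108 -0.887 -0.448
outer loop
vertex 0.178 -0.076 1.506
vertex -0.673 0.13 0.892
vertex 0.305 0.415 0.564
endloop
endfacet
facet normal 0.767 0.520 0.375
outer loop
vertex 0.178 -0.076 1.506
vertex 0.305 0.415 0.564
vertex -0.827 1.39 1.528
endloop
endfacet
facet normal 0.108 -0.887 -0.449
outer loop
vertex 0.305 0.415 0.564
vertex -0.673 0.13 0.892
vertex -0.546 0.622 -0.05
endloop
endfacet
facet normal 0.440 0.836 -0.328
outer loop
vertex 0.305 0.415 0.564
vertex -0.546 0.622 -0.05
vertex -0.827 1.39 1.528
endloop
endfacet
facet normal 0.108 -0.887 -0.449
outer loop
vertex -0.546 0.622 -0.05
vertex -0.673 0.13 0.892
vertex -1.524 0.337 0.277
endloop
endfacet
facet normal -0.386 0.800 -0.458
outer loop
vertex -0.546 0.622 -0.05
vertex -1.524 0.337 0.277
vertex -0.827 1.39 1.528
endloop
endfacet
facet normal 0.108 -0.887 -0.449
outer loop
vertex -1.524 0.337 0.277
vertex -0.673 0.13 0.892
vertex -1.651 -0.155 1.219
endloop
endfacet
facet normal -0.886 0.449 0.115
outer loop
vertex -1.524 0.337 0.277
vertex -1.651 -0.155 1.219
vertex -0.827 1.39 1.528
endloop
endfacet
facet normal 0.108 -0.887 -0.449
outer loop
vertex -1.651 -0.155 1.219
vertex -0.673 0.13 0.892
vertex -0.8 -0.362 1.833
endloop
endfacet
facet normal -0.558 0.134 0.819
outer loop
vertex -1.651 -0.155 1.219
vertex -0.8 -0.362 1.833
vertex -0.827 1.39 1.528
endloop
endfacet
facet normal 0.109 -0.887 -0.449
outer loop
vertex -0.8 -0.362 1.833
vertex -0.673 0.13 0.892
vertex 0.178 -0.076 1.506
endloop
endfacet
facet normal 0.268 0.169 0.949
outer loop
vertex -0.8 -0.362 1.833
vertex 0.178 -0.076 1.506
vertex -0.827 1.39 1.528
endloop
endfacet

endsolid


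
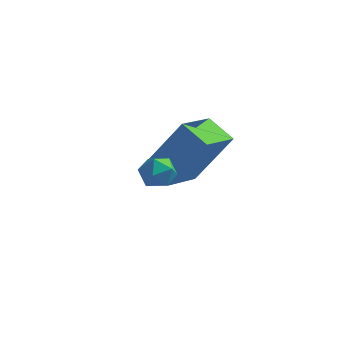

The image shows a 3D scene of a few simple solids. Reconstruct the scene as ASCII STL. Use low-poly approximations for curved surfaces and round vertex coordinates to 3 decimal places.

solid 
facet normal -0.517 -0.148 -0.843
outer loop
vertex -3.155 2.288 -4.379
vertex -2.683 3.708 -4.918
vertex -2.248 1.807 -4.85
endloop
endfacet
facet normal -0.297 -0.893 0.339
outer loop
vertex -1.117 2.132 -3.002
vertex -3.155 2.288 -4.379
vertex -2.248 1.807 -4.85
endloop
endfacet
facet normal -0.515 -0.148 -0.844
outer loop
vertex -2.248 1.807 -4.85
vertex -2.683 3.708 -4.918
vertex -1.775 3.227 -5.388
endloop
endfacet
facet normal 0.803 -0.425 -0.417
outer loop
vertex -1.775 3.227 -5.388
vertex -1.117 2.132 -3.002
vertex -2.248 1.807 -4.85
endloop
endfacet
facet normal -0.803 0.425 0.417
outer loop
vertex -3.155 2.288 -4.379
vertex -1.552 4.033 -3.07
vertex -2.683 3.708 -4.918
endloop
endfacet
facet normal -0.297 -0.893 0.339
outer loop
vertex -2.025 2.613 -2.532
vertex -3.155 2.288 -4.379
vertex -1.117 2.132 -3.002
endloop
endfacet
facet normal -0.803 0.425 0.417
outer loop
vertex -2.025 2.613 -2.532
vertex -1.552 4.033 -3.07
vertex -3.155 2.288 -4.379
endloop
endfacet
facet normal 0.297 0.893 -0.339
outer loop
vertex -2.683 3.708 -4.918
vertex -1.552 4.033 -3.07
vertex -1.775 3.227 -5.388
endloop
endfacet
facet normal 0.803 -0.425 -0.417
outer loop
vertex -0.645 3.552 -3.541
vertex -1.117 2.132 -3.002
vertex -1.775 3.227 -5.388
endloop
endfacet
facet normal 0.297 0.893 -0.339
outer loop
vertex -1.775 3.227 -5.388
vertex -1.552 4.033 -3.07
vertex -0.645 3.552 -3.541
endloop
endfacet
facet normal 0.516 0.149 0.844
outer loop
vertex -0.645 3.552 -3.541
vertex -2.025 2.613 -2.532
vertex -1.117 2.132 -3.002
endloop
endfacet
facet normal 0.516 0.148 0.844
outer loop
vertex -1.552 4.033 -3.07
vertex -2.025 2.613 -2.532
vertex -0.645 3.552 -3.541
endloop
endfacet
facet normal -0.704 0.045 0.709
outer loop
vertex -2.286 -0.068 -2.434
vertex -2.414 -0.68 -2.522
vertex -1.978 -0.506 -2.1
endloop
endfacet
facet normal -0.180 0.514 0.839
outer loop
vertex -2.286 -0.068 -2.434
vertex -1.978 -0.506 -2.1
vertex -1.665 -0.011 -2.336
endloop
endfacet
facet normal -0.131 0.952 0.278
outer loop
vertex -2.286 -0.068 -2.434
vertex -1.665 -0.011 -2.336
vertex -1.908 0.121 -2.903
endloop
endfacet
facet normal -0.626 0.754 -0.200
outer loop
vertex -2.286 -0.068 -2.434
vertex -1.908 0.121 -2.903
vertex -2.37 -0.293 -3.018
endloop
endfacet
facet normal -0.979 0.195 0.066
outer loop
vertex -2.286 -0.068 -2.434
vertex -2.37 -0.293 -3.018
vertex -2.414 -0.68 -2.522
endloop
endfacet
facet normal 0.432 0.151 0.889
outer loop
vertex -1.665 -0.011 -2.336
vertex -1.978 -0.506 -2.1
vertex -1.41 -0.587 -2.362
endloop
endfacet
facet normal -0.415 -0.606 0.679
outer loop
vertex -1.978 -0.506 -2.1
vertex -2.414 -0.68 -2.522
vertex -1.872 -1.001 -2.477
endloop
endfacet
facet normal -0.859 -0.364 -0.360
outer loop
vertex -2.414 -0.68 -2.522
vertex -2.37 -0.293 -3.018
vertex -2.115 -0.869 -3.044
endloop
endfacet
facet normal -0.288 0.541 -0.791
outer loop
vertex -2.37 -0.293 -3.018
vertex -1.908 0.121 -2.903
vertex -1.802 -0.374 -3.28
endloop
endfacet
facet normal 0.511 0.860 -0.019
outer loop
vertex -1.908 0.121 -2.903
vertex -1.665 -0.011 -2.336
vertex -1.366 -0.2 -2.858
endloop
endfacet
facet normal 0.626 -0.754 0.200
outer loop
vertex -1.494 -0.812 -2.946
vertex -1.41 -0.587 -2.362
vertex -1.872 -1.001 -2.477
endloop
endfacet
facet normal 0.131 -0.952 -0.278
outer loop
vertex -1.494 -0.812 -2.946
vertex -1.872 -1.001 -2.477
vertex -2.115 -0.869 -3.044
endloop
endfacet
facet normal 0.180 -0.514 -0.839
outer loop
vertex -1.494 -0.812 -2.946
vertex -2.115 -0.869 -3.044
vertex -1.802 -0.374 -3.28
endloop
endfacet
facet normal 0.704 -0.045 -0.709
outer loop
vertex -1.494 -0.812 -2.946
vertex -1.802 -0.374 -3.28
vertex -1.366 -0.2 -2.858
endloop
endfacet
facet normal 0.979 -0.195 -0.066
outer loop
vertex -1.494 -0.812 -2.946
vertex -1.366 -0.2 -2.858
vertex -1.41 -0.587 -2.362
endloop
endfacet
facet normal 0.288 -0.541 0.791
outer loop
vertex -1.872 -1.001 -2.477
vertex -1.41 -0.587 -2.362
vertex -1.978 -0.506 -2.1
endloop
endfacet
facet normal -0.511 -0.860 0.019
outer loop
vertex -2.115 -0.869 -3.044
vertex -1.872 -1.001 -2.477
vertex -2.414 -0.68 -2.522
endloop
endfacet
facet normal -0.432 -0.151 -0.889
outer loop
vertex -1.802 -0.374 -3.28
vertex -2.115 -0.869 -3.044
vertex -2.37 -0.293 -3.018
endloop
endfacet
facet normal 0.415 0.606 -0.679
outer loop
vertex -1.366 -0.2 -2.858
vertex -1.802 -0.374 -3.28
vertex -1.908 0.121 -2.903
endloop
endfacet
facet normal 0.859 0.364 0.360
outer loop
vertex -1.41 -0.587 -2.362
vertex -1.366 -0.2 -2.858
vertex -1.665 -0.011 -2.336
endloop
endfacet

endsolid
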